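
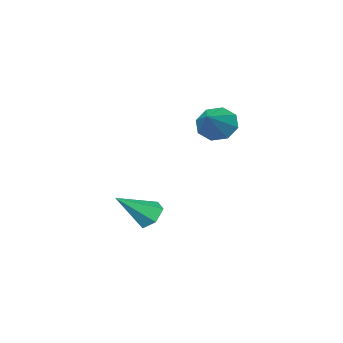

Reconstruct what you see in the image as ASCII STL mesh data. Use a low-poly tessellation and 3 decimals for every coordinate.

solid 
facet normal -0.747 0.248 -0.617
outer loop
vertex 3.071 1.078 -3.416
vertex 2.492 0.951 -2.766
vertex 2.853 1.745 -2.884
endloop
endfacet
facet normal 0.828 0.489 -0.274
outer loop
vertex 3.071 1.078 -3.416
vertex 2.853 1.745 -2.884
vertex 4.128 0.409 -1.414
endloop
endfacet
facet normal -0.747 0.248 -0.617
outer loop
vertex 2.853 1.745 -2.884
vertex 2.492 0.951 -2.766
vertex 2.273 1.617 -2.234
endloop
endfacet
facet normal 0.333 0.823 0.459
outer loop
vertex 2.853 1.745 -2.884
vertex 2.273 1.617 -2.234
vertex 4.128 0.409 -1.414
endloop
endfacet
facet normal -0.747 0.247 -0.617
outer loop
vertex 2.273 1.617 -2.234
vertex 2.492 0.951 -2.766
vertex 1.913 0.823 -2.116
endloop
endfacet
facet normal -0.249 0.252 0.935
outer loop
vertex 2.273 1.617 -2.234
vertex 1.913 0.823 -2.116
vertex 4.128 0.409 -1.414
endloop
endfacet
facet normal -0.747 0.247 -0.617
outer loop
vertex 1.913 0.823 -2.116
vertex 2.492 0.951 -2.766
vertex 2.132 0.157 -2.648
endloop
endfacet
facet normal -0.337 -0.653 0.678
outer loop
vertex 1.913 0.823 -2.116
vertex 2.132 0.157 -2.648
vertex 4.128 0.409 -1.414
endloop
endfacet
facet normal -0.747 0.247 -0.618
outer loop
vertex 2.132 0.157 -2.648
vertex 2.492 0.951 -2.766
vertex 2.711 0.284 -3.297
endloop
endfacet
facet normal 0.157 -0.986 -0.053
outer loop
vertex 2.132 0.157 -2.648
vertex 2.711 0.284 -3.297
vertex 4.128 0.409 -1.414
endloop
endfacet
facet normal -0.747 0.246 -0.617
outer loop
vertex 2.711 0.284 -3.297
vertex 2.492 0.951 -2.766
vertex 3.071 1.078 -3.416
endloop
endfacet
facet normal 0.740 -0.415 -0.529
outer loop
vertex 2.711 0.284 -3.297
vertex 3.071 1.078 -3.416
vertex 4.128 0.409 -1.414
endloop
endfacet
facet normal -0.742 -0.442 -0.505
outer loop
vertex -2.299 -1.024 0.884
vertex -3.029 -0.456 1.46
vertex -2.49 -0.295 0.527
endloop
endfacet
facet normal 0.895 0.016 -0.446
outer loop
vertex -2.299 -1.024 0.884
vertex -2.49 -0.295 0.527
vertex -1.531 0.436 2.48
endloop
endfacet
facet normal -0.742 -0.442 -0.505
outer loop
vertex -2.49 -0.295 0.527
vertex -3.029 -0.456 1.46
vertex -2.997 0.34 0.716
endloop
endfacet
facet normal 0.585 0.622 -0.520
outer loop
vertex -2.49 -0.295 0.527
vertex -2.997 0.34 0.716
vertex -1.531 0.436 2.48
endloop
endfacet
facet normal -0.742 -0.442 -0.505
outer loop
vertex -2.997 0.34 0.716
vertex -3.029 -0.456 1.46
vertex -3.523 0.508 1.342
endloop
endfacet
facet normal 0.125 0.980 -0.158
outer loop
vertex -2.997 0.34 0.716
vertex -3.523 0.508 1.342
vertex -1.531 0.436 2.48
endloop
endfacet
facet normal -0.741 -0.442 -0.505
outer loop
vertex -3.523 0.508 1.342
vertex -3.029 -0.456 1.46
vertex -3.76 0.112 2.036
endloop
endfacet
facet normal -0.213 0.878 0.428
outer loop
vertex -3.523 0.508 1.342
vertex -3.76 0.112 2.036
vertex -1.531 0.436 2.48
endloop
endfacet
facet normal -0.741 -0.443 -0.504
outer loop
vertex -3.76 0.112 2.036
vertex -3.029 -0.456 1.46
vertex -3.568 -0.617 2.394
endloop
endfacet
facet normal -0.233 0.378 0.896
outer loop
vertex -3.76 0.112 2.036
vertex -3.568 -0.617 2.394
vertex -1.531 0.436 2.48
endloop
endfacet
facet normal -0.742 -0.442 -0.504
outer loop
vertex -3.568 -0.617 2.394
vertex -3.029 -0.456 1.46
vertex -3.061 -1.252 2.204
endloop
endfacet
facet normal 0.077 -0.229 0.970
outer loop
vertex -3.568 -0.617 2.394
vertex -3.061 -1.252 2.204
vertex -1.531 0.436 2.48
endloop
endfacet
facet normal -0.742 -0.442 -0.505
outer loop
vertex -3.061 -1.252 2.204
vertex -3.029 -0.456 1.46
vertex -2.535 -1.421 1.579
endloop
endfacet
facet normal 0.536 -0.585 0.609
outer loop
vertex -3.061 -1.252 2.204
vertex -2.535 -1.421 1.579
vertex -1.531 0.436 2.48
endloop
endfacet
facet normal -0.742 -0.442 -0.504
outer loop
vertex -2.535 -1.421 1.579
vertex -3.029 -0.456 1.46
vertex -2.299 -1.024 0.884
endloop
endfacet
facet normal 0.875 -0.483 0.021
outer loop
vertex -2.535 -1.421 1.579
vertex -2.299 -1.024 0.884
vertex -1.531 0.436 2.48
endloop
endfacet

endsolid


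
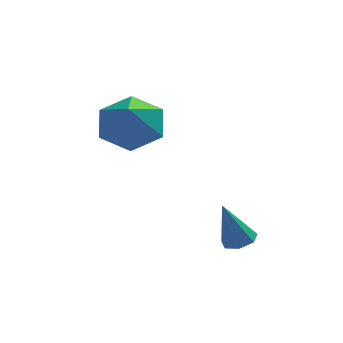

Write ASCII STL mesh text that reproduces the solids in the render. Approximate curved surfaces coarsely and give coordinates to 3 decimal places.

solid 
facet normal 0.080 0.701 -0.709
outer loop
vertex -1.688 -0.591 -1.074
vertex -2.585 -0.129 -0.718
vertex -1.637 0.166 -0.32
endloop
endfacet
facet normal 0.826 -0.424 0.370
outer loop
vertex -1.688 -0.591 -1.074
vertex -1.637 0.166 -0.32
vertex -2.715 -1.271 0.438
endloop
endfacet
facet normal 0.080 0.701 -0.709
outer loop
vertex -1.637 0.166 -0.32
vertex -2.585 -0.129 -0.718
vertex -2.533 0.628 0.036
endloop
endfacet
facet normal 0.430 0.147 0.891
outer loop
vertex -1.637 0.166 -0.32
vertex -2.533 0.628 0.036
vertex -2.715 -1.271 0.438
endloop
endfacet
facet normal 0.080 0.701 -0.709
outer loop
vertex -2.533 0.628 0.036
vertex -2.585 -0.129 -0.718
vertex -3.482 0.333 -0.362
endloop
endfacet
facet normal -0.436 0.226 0.871
outer loop
vertex -2.533 0.628 0.036
vertex -3.482 0.333 -0.362
vertex -2.715 -1.271 0.438
endloop
endfacet
facet normal 0.080 0.701 -0.709
outer loop
vertex -3.482 0.333 -0.362
vertex -2.585 -0.129 -0.718
vertex -3.533 -0.424 -1.116
endloop
endfacet
facet normal -0.905 -0.268 0.330
outer loop
vertex -3.482 0.333 -0.362
vertex -3.533 -0.424 -1.116
vertex -2.715 -1.271 0.438
endloop
endfacet
facet normal 0.080 0.701 -0.709
outer loop
vertex -3.533 -0.424 -1.116
vertex -2.585 -0.129 -0.718
vertex -2.636 -0.886 -1.472
endloop
endfacet
facet normal -0.508 -0.840 -0.190
outer loop
vertex -3.533 -0.424 -1.116
vertex -2.636 -0.886 -1.472
vertex -2.715 -1.271 0.438
endloop
endfacet
facet normal 0.080 0.701 -0.709
outer loop
vertex -2.636 -0.886 -1.472
vertex -2.585 -0.129 -0.718
vertex -1.688 -0.591 -1.074
endloop
endfacet
facet normal 0.357 -0.918 -0.170
outer loop
vertex -2.636 -0.886 -1.472
vertex -1.688 -0.591 -1.074
vertex -2.715 -1.271 0.438
endloop
endfacet
facet normal 0.331 0.019 -0.943
outer loop
vertex 0.606 -3.991 -3.57
vertex 0.248 -3.605 -3.688
vertex 0.755 -3.551 -3.509
endloop
endfacet
facet normal 0.744 -0.332 0.580
outer loop
vertex 0.606 -3.991 -3.57
vertex 0.755 -3.551 -3.509
vertex -0.248 -3.635 -2.272
endloop
endfacet
facet normal 0.331 0.021 -0.943
outer loop
vertex 0.755 -3.551 -3.509
vertex 0.248 -3.605 -3.688
vertex 0.521 -3.151 -3.582
endloop
endfacet
facet normal 0.660 0.490 0.569
outer loop
vertex 0.755 -3.551 -3.509
vertex 0.521 -3.151 -3.582
vertex -0.248 -3.635 -2.272
endloop
endfacet
facet normal 0.331 0.021 -0.943
outer loop
vertex 0.521 -3.151 -3.582
vertex 0.248 -3.605 -3.688
vertex 0.082 -3.093 -3.735
endloop
endfacet
facet normal 0.003 0.938 0.348
outer loop
vertex 0.521 -3.151 -3.582
vertex 0.082 -3.093 -3.735
vertex -0.248 -3.635 -2.272
endloop
endfacet
facet normal 0.330 0.020 -0.944
outer loop
vertex 0.082 -3.093 -3.735
vertex 0.248 -3.605 -3.688
vertex -0.232 -3.42 -3.852
endloop
endfacet
facet normal -0.734 0.674 0.084
outer loop
vertex 0.082 -3.093 -3.735
vertex -0.232 -3.42 -3.852
vertex -0.248 -3.635 -2.272
endloop
endfacet
facet normal 0.330 0.019 -0.944
outer loop
vertex -0.232 -3.42 -3.852
vertex 0.248 -3.605 -3.688
vertex -0.185 -3.886 -3.845
endloop
endfacet
facet normal -0.995 -0.101 -0.024
outer loop
vertex -0.232 -3.42 -3.852
vertex -0.185 -3.886 -3.845
vertex -0.248 -3.635 -2.272
endloop
endfacet
facet normal 0.330 0.019 -0.944
outer loop
vertex -0.185 -3.886 -3.845
vertex 0.248 -3.605 -3.688
vertex 0.188 -4.141 -3.72
endloop
endfacet
facet normal -0.585 -0.804 0.105
outer loop
vertex -0.185 -3.886 -3.845
vertex 0.188 -4.141 -3.72
vertex -0.248 -3.635 -2.272
endloop
endfacet
facet normal 0.332 0.019 -0.943
outer loop
vertex 0.188 -4.141 -3.72
vertex 0.248 -3.605 -3.688
vertex 0.606 -3.991 -3.57
endloop
endfacet
facet normal 0.191 -0.907 0.375
outer loop
vertex 0.188 -4.141 -3.72
vertex 0.606 -3.991 -3.57
vertex -0.248 -3.635 -2.272
endloop
endfacet

endsolid


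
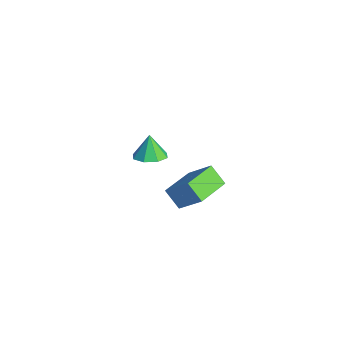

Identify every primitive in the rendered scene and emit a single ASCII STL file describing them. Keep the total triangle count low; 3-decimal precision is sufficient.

solid 
facet normal 0.325 -0.118 -0.938
outer loop
vertex 3.351 -1.482 3.367
vertex 2.8 -2.093 3.253
vertex 2.794 -1.27 3.147
endloop
endfacet
facet normal 0.128 0.856 0.500
outer loop
vertex 3.351 -1.482 3.367
vertex 2.794 -1.27 3.147
vertex 2.4 -1.947 4.407
endloop
endfacet
facet normal 0.326 -0.118 -0.938
outer loop
vertex 2.794 -1.27 3.147
vertex 2.8 -2.093 3.253
vertex 2.241 -1.539 2.989
endloop
endfacet
facet normal -0.485 0.825 0.292
outer loop
vertex 2.794 -1.27 3.147
vertex 2.241 -1.539 2.989
vertex 2.4 -1.947 4.407
endloop
endfacet
facet normal 0.326 -0.119 -0.938
outer loop
vertex 2.241 -1.539 2.989
vertex 2.8 -2.093 3.253
vertex 2.016 -2.133 2.986
endloop
endfacet
facet normal -0.916 0.346 0.202
outer loop
vertex 2.241 -1.539 2.989
vertex 2.016 -2.133 2.986
vertex 2.4 -1.947 4.407
endloop
endfacet
facet normal 0.326 -0.118 -0.938
outer loop
vertex 2.016 -2.133 2.986
vertex 2.8 -2.093 3.253
vertex 2.25 -2.703 3.139
endloop
endfacet
facet normal -0.911 -0.298 0.285
outer loop
vertex 2.016 -2.133 2.986
vertex 2.25 -2.703 3.139
vertex 2.4 -1.947 4.407
endloop
endfacet
facet normal 0.326 -0.118 -0.938
outer loop
vertex 2.25 -2.703 3.139
vertex 2.8 -2.093 3.253
vertex 2.806 -2.916 3.359
endloop
endfacet
facet normal -0.474 -0.730 0.492
outer loop
vertex 2.25 -2.703 3.139
vertex 2.806 -2.916 3.359
vertex 2.4 -1.947 4.407
endloop
endfacet
facet normal 0.325 -0.118 -0.938
outer loop
vertex 2.806 -2.916 3.359
vertex 2.8 -2.093 3.253
vertex 3.36 -2.646 3.517
endloop
endfacet
facet normal 0.141 -0.699 0.701
outer loop
vertex 2.806 -2.916 3.359
vertex 3.36 -2.646 3.517
vertex 2.4 -1.947 4.407
endloop
endfacet
facet normal 0.326 -0.117 -0.938
outer loop
vertex 3.36 -2.646 3.517
vertex 2.8 -2.093 3.253
vertex 3.585 -2.053 3.521
endloop
endfacet
facet normal 0.571 -0.222 0.790
outer loop
vertex 3.36 -2.646 3.517
vertex 3.585 -2.053 3.521
vertex 2.4 -1.947 4.407
endloop
endfacet
facet normal 0.326 -0.119 -0.938
outer loop
vertex 3.585 -2.053 3.521
vertex 2.8 -2.093 3.253
vertex 3.351 -1.482 3.367
endloop
endfacet
facet normal 0.567 0.423 0.707
outer loop
vertex 3.585 -2.053 3.521
vertex 3.351 -1.482 3.367
vertex 2.4 -1.947 4.407
endloop
endfacet
facet normal -0.597 -0.382 -0.705
outer loop
vertex 0.199 -0.233 -2.449
vertex -0.741 1.438 -2.558
vertex 0.98 0.151 -3.319
endloop
endfacet
facet normal 0.490 -0.870 0.056
outer loop
vertex 2.061 0.842 -2.042
vertex 0.199 -0.233 -2.449
vertex 0.98 0.151 -3.319
endloop
endfacet
facet normal -0.597 -0.382 -0.705
outer loop
vertex 0.98 0.151 -3.319
vertex -0.741 1.438 -2.558
vertex 0.04 1.821 -3.427
endloop
endfacet
facet normal 0.635 0.312 -0.707
outer loop
vertex 0.04 1.821 -3.427
vertex 2.061 0.842 -2.042
vertex 0.98 0.151 -3.319
endloop
endfacet
facet normal -0.636 -0.311 0.706
outer loop
vertex 0.199 -0.233 -2.449
vertex 0.34 2.129 -1.281
vertex -0.741 1.438 -2.558
endloop
endfacet
facet normal 0.490 -0.870 0.057
outer loop
vertex 1.28 0.459 -1.173
vertex 0.199 -0.233 -2.449
vertex 2.061 0.842 -2.042
endloop
endfacet
facet normal -0.635 -0.312 0.707
outer loop
vertex 1.28 0.459 -1.173
vertex 0.34 2.129 -1.281
vertex 0.199 -0.233 -2.449
endloop
endfacet
facet normal -0.490 0.870 -0.056
outer loop
vertex -0.741 1.438 -2.558
vertex 0.34 2.129 -1.281
vertex 0.04 1.821 -3.427
endloop
endfacet
facet normal 0.635 0.311 -0.707
outer loop
vertex 1.121 2.513 -2.151
vertex 2.061 0.842 -2.042
vertex 0.04 1.821 -3.427
endloop
endfacet
facet normal -0.490 0.870 -0.056
outer loop
vertex 0.04 1.821 -3.427
vertex 0.34 2.129 -1.281
vertex 1.121 2.513 -2.151
endloop
endfacet
facet normal 0.597 0.382 0.705
outer loop
vertex 1.121 2.513 -2.151
vertex 1.28 0.459 -1.173
vertex 2.061 0.842 -2.042
endloop
endfacet
facet normal 0.598 0.382 0.705
outer loop
vertex 0.34 2.129 -1.281
vertex 1.28 0.459 -1.173
vertex 1.121 2.513 -2.151
endloop
endfacet

endsolid


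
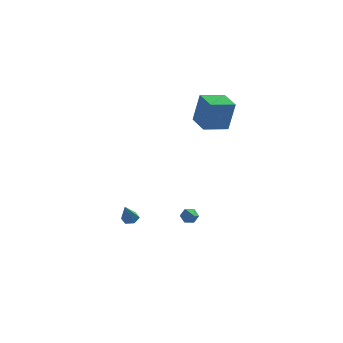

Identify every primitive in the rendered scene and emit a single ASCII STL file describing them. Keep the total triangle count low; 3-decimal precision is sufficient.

solid 
facet normal -0.290 0.884 -0.368
outer loop
vertex 2.84 -1.314 -2.232
vertex 2.588 -1.561 -2.627
vertex 2.332 -1.457 -2.175
endloop
endfacet
facet normal 0.086 0.088 0.992
outer loop
vertex 2.84 -1.314 -2.232
vertex 2.332 -1.457 -2.175
vertex 2.992 -2.799 -2.113
endloop
endfacet
facet normal -0.290 0.884 -0.368
outer loop
vertex 2.332 -1.457 -2.175
vertex 2.588 -1.561 -2.627
vertex 2.08 -1.704 -2.57
endloop
endfacet
facet normal -0.699 -0.314 0.642
outer loop
vertex 2.332 -1.457 -2.175
vertex 2.08 -1.704 -2.57
vertex 2.992 -2.799 -2.113
endloop
endfacet
facet normal -0.290 0.884 -0.366
outer loop
vertex 2.08 -1.704 -2.57
vertex 2.588 -1.561 -2.627
vertex 2.335 -1.808 -3.023
endloop
endfacet
facet normal -0.696 -0.678 -0.236
outer loop
vertex 2.08 -1.704 -2.57
vertex 2.335 -1.808 -3.023
vertex 2.992 -2.799 -2.113
endloop
endfacet
facet normal -0.288 0.884 -0.367
outer loop
vertex 2.335 -1.808 -3.023
vertex 2.588 -1.561 -2.627
vertex 2.843 -1.666 -3.08
endloop
endfacet
facet normal 0.093 -0.639 -0.763
outer loop
vertex 2.335 -1.808 -3.023
vertex 2.843 -1.666 -3.08
vertex 2.992 -2.799 -2.113
endloop
endfacet
facet normal -0.290 0.884 -0.368
outer loop
vertex 2.843 -1.666 -3.08
vertex 2.588 -1.561 -2.627
vertex 3.095 -1.419 -2.685
endloop
endfacet
facet normal 0.879 -0.237 -0.413
outer loop
vertex 2.843 -1.666 -3.08
vertex 3.095 -1.419 -2.685
vertex 2.992 -2.799 -2.113
endloop
endfacet
facet normal -0.290 0.884 -0.368
outer loop
vertex 3.095 -1.419 -2.685
vertex 2.588 -1.561 -2.627
vertex 2.84 -1.314 -2.232
endloop
endfacet
facet normal 0.877 0.127 0.464
outer loop
vertex 3.095 -1.419 -2.685
vertex 2.84 -1.314 -2.232
vertex 2.992 -2.799 -2.113
endloop
endfacet
facet normal 0.150 0.528 -0.836
outer loop
vertex -0.429 1.187 -4.109
vertex -0.953 1.22 -4.182
vertex -0.7 1.592 -3.902
endloop
endfacet
facet normal 0.761 0.192 0.620
outer loop
vertex -0.429 1.187 -4.109
vertex -0.7 1.592 -3.902
vertex -1.167 0.46 -2.978
endloop
endfacet
facet normal 0.150 0.528 -0.836
outer loop
vertex -0.7 1.592 -3.902
vertex -0.953 1.22 -4.182
vertex -1.224 1.625 -3.975
endloop
endfacet
facet normal -0.065 0.647 0.760
outer loop
vertex -0.7 1.592 -3.902
vertex -1.224 1.625 -3.975
vertex -1.167 0.46 -2.978
endloop
endfacet
facet normal 0.149 0.527 -0.837
outer loop
vertex -1.224 1.625 -3.975
vertex -0.953 1.22 -4.182
vertex -1.477 1.252 -4.255
endloop
endfacet
facet normal -0.871 0.295 0.394
outer loop
vertex -1.224 1.625 -3.975
vertex -1.477 1.252 -4.255
vertex -1.167 0.46 -2.978
endloop
endfacet
facet normal 0.149 0.527 -0.836
outer loop
vertex -1.477 1.252 -4.255
vertex -0.953 1.22 -4.182
vertex -1.205 0.847 -4.462
endloop
endfacet
facet normal -0.851 -0.514 -0.112
outer loop
vertex -1.477 1.252 -4.255
vertex -1.205 0.847 -4.462
vertex -1.167 0.46 -2.978
endloop
endfacet
facet normal 0.150 0.527 -0.837
outer loop
vertex -1.205 0.847 -4.462
vertex -0.953 1.22 -4.182
vertex -0.681 0.814 -4.389
endloop
endfacet
facet normal -0.026 -0.967 -0.252
outer loop
vertex -1.205 0.847 -4.462
vertex -0.681 0.814 -4.389
vertex -1.167 0.46 -2.978
endloop
endfacet
facet normal 0.150 0.527 -0.837
outer loop
vertex -0.681 0.814 -4.389
vertex -0.953 1.22 -4.182
vertex -0.429 1.187 -4.109
endloop
endfacet
facet normal 0.781 -0.614 0.115
outer loop
vertex -0.681 0.814 -4.389
vertex -0.429 1.187 -4.109
vertex -1.167 0.46 -2.978
endloop
endfacet
facet normal -0.864 -0.485 0.136
outer loop
vertex 3.482 1.759 4.519
vertex 2.786 3.073 4.783
vertex 3.076 1.935 2.569
endloop
endfacet
facet normal 0.461 -0.870 -0.175
outer loop
vertex 4.414 2.687 2.357
vertex 3.482 1.759 4.519
vertex 3.076 1.935 2.569
endloop
endfacet
facet normal -0.863 -0.486 0.137
outer loop
vertex 3.076 1.935 2.569
vertex 2.786 3.073 4.783
vertex 2.379 3.248 2.832
endloop
endfacet
facet normal -0.204 0.087 -0.975
outer loop
vertex 2.379 3.248 2.832
vertex 4.414 2.687 2.357
vertex 3.076 1.935 2.569
endloop
endfacet
facet normal 0.204 -0.088 0.975
outer loop
vertex 3.482 1.759 4.519
vertex 4.124 3.825 4.571
vertex 2.786 3.073 4.783
endloop
endfacet
facet normal 0.462 -0.870 -0.174
outer loop
vertex 4.821 2.512 4.308
vertex 3.482 1.759 4.519
vertex 4.414 2.687 2.357
endloop
endfacet
facet normal 0.203 -0.088 0.975
outer loop
vertex 4.821 2.512 4.308
vertex 4.124 3.825 4.571
vertex 3.482 1.759 4.519
endloop
endfacet
facet normal -0.461 0.870 0.174
outer loop
vertex 2.786 3.073 4.783
vertex 4.124 3.825 4.571
vertex 2.379 3.248 2.832
endloop
endfacet
facet normal -0.203 0.088 -0.975
outer loop
vertex 3.718 4.001 2.621
vertex 4.414 2.687 2.357
vertex 2.379 3.248 2.832
endloop
endfacet
facet normal -0.462 0.870 0.175
outer loop
vertex 2.379 3.248 2.832
vertex 4.124 3.825 4.571
vertex 3.718 4.001 2.621
endloop
endfacet
facet normal 0.864 0.485 -0.137
outer loop
vertex 3.718 4.001 2.621
vertex 4.821 2.512 4.308
vertex 4.414 2.687 2.357
endloop
endfacet
facet normal 0.864 0.486 -0.136
outer loop
vertex 4.124 3.825 4.571
vertex 4.821 2.512 4.308
vertex 3.718 4.001 2.621
endloop
endfacet

endsolid


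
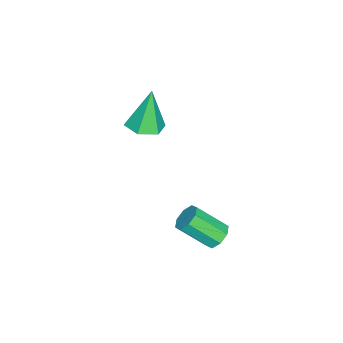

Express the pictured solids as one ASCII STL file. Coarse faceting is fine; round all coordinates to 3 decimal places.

solid 
facet normal 0.225 -0.084 -0.971
outer loop
vertex -2.348 -2.608 0.345
vertex -2.818 -3.42 0.306
vertex -3.264 -2.611 0.133
endloop
endfacet
facet normal -0.065 0.962 0.266
outer loop
vertex -2.348 -2.608 0.345
vertex -3.264 -2.611 0.133
vertex -3.302 -3.24 2.394
endloop
endfacet
facet normal 0.224 -0.084 -0.971
outer loop
vertex -3.264 -2.611 0.133
vertex -2.818 -3.42 0.306
vertex -3.734 -3.424 0.095
endloop
endfacet
facet normal -0.862 0.492 0.123
outer loop
vertex -3.264 -2.611 0.133
vertex -3.734 -3.424 0.095
vertex -3.302 -3.24 2.394
endloop
endfacet
facet normal 0.224 -0.084 -0.971
outer loop
vertex -3.734 -3.424 0.095
vertex -2.818 -3.42 0.306
vertex -3.289 -4.233 0.268
endloop
endfacet
facet normal -0.876 -0.439 0.200
outer loop
vertex -3.734 -3.424 0.095
vertex -3.289 -4.233 0.268
vertex -3.302 -3.24 2.394
endloop
endfacet
facet normal 0.225 -0.085 -0.971
outer loop
vertex -3.289 -4.233 0.268
vertex -2.818 -3.42 0.306
vertex -2.373 -4.23 0.48
endloop
endfacet
facet normal -0.094 -0.902 0.421
outer loop
vertex -3.289 -4.233 0.268
vertex -2.373 -4.23 0.48
vertex -3.302 -3.24 2.394
endloop
endfacet
facet normal 0.225 -0.085 -0.971
outer loop
vertex -2.373 -4.23 0.48
vertex -2.818 -3.42 0.306
vertex -1.902 -3.417 0.518
endloop
endfacet
facet normal 0.702 -0.433 0.565
outer loop
vertex -2.373 -4.23 0.48
vertex -1.902 -3.417 0.518
vertex -3.302 -3.24 2.394
endloop
endfacet
facet normal 0.225 -0.084 -0.971
outer loop
vertex -1.902 -3.417 0.518
vertex -2.818 -3.42 0.306
vertex -2.348 -2.608 0.345
endloop
endfacet
facet normal 0.716 0.499 0.487
outer loop
vertex -1.902 -3.417 0.518
vertex -2.348 -2.608 0.345
vertex -3.302 -3.24 2.394
endloop
endfacet
facet normal -0.157 0.736 -0.658
outer loop
vertex 3.125 1.657 -0.889
vertex 2.473 1.688 -0.699
vertex 3.047 1.991 -0.497
endloop
endfacet
facet normal 0.976 0.216 0.010
outer loop
vertex 3.125 1.657 -0.889
vertex 3.047 1.991 -0.497
vertex 3.4 0.36 0.269
endloop
endfacet
facet normal 0.976 0.216 0.010
outer loop
vertex 3.4 0.36 0.269
vertex 3.047 1.991 -0.497
vertex 3.322 0.694 0.661
endloop
endfacet
facet normal 0.155 -0.736 0.658
outer loop
vertex 3.4 0.36 0.269
vertex 3.322 0.694 0.661
vertex 2.747 0.392 0.459
endloop
endfacet
facet normal -0.158 0.737 -0.658
outer loop
vertex 3.047 1.991 -0.497
vertex 2.473 1.688 -0.699
vertex 2.633 2.147 -0.223
endloop
endfacet
facet normal 0.585 0.606 0.539
outer loop
vertex 3.047 1.991 -0.497
vertex 2.633 2.147 -0.223
vertex 3.322 0.694 0.661
endloop
endfacet
facet normal 0.585 0.606 0.539
outer loop
vertex 3.322 0.694 0.661
vertex 2.633 2.147 -0.223
vertex 2.908 0.85 0.935
endloop
endfacet
facet normal 0.157 -0.738 0.657
outer loop
vertex 3.322 0.694 0.661
vertex 2.908 0.85 0.935
vertex 2.747 0.392 0.459
endloop
endfacet
facet normal -0.156 0.737 -0.658
outer loop
vertex 2.633 2.147 -0.223
vertex 2.473 1.688 -0.699
vertex 2.125 2.035 -0.228
endloop
endfacet
facet normal -0.149 0.641 0.753
outer loop
vertex 2.633 2.147 -0.223
vertex 2.125 2.035 -0.228
vertex 2.908 0.85 0.935
endloop
endfacet
facet normal -0.149 0.641 0.753
outer loop
vertex 2.908 0.85 0.935
vertex 2.125 2.035 -0.228
vertex 2.4 0.738 0.93
endloop
endfacet
facet normal 0.156 -0.738 0.657
outer loop
vertex 2.908 0.85 0.935
vertex 2.4 0.738 0.93
vertex 2.747 0.392 0.459
endloop
endfacet
facet normal -0.155 0.737 -0.658
outer loop
vertex 2.125 2.035 -0.228
vertex 2.473 1.688 -0.699
vertex 1.82 1.72 -0.509
endloop
endfacet
facet normal -0.795 0.301 0.526
outer loop
vertex 2.125 2.035 -0.228
vertex 1.82 1.72 -0.509
vertex 2.4 0.738 0.93
endloop
endfacet
facet normal -0.795 0.301 0.526
outer loop
vertex 2.4 0.738 0.93
vertex 1.82 1.72 -0.509
vertex 2.095 0.423 0.649
endloop
endfacet
facet normal 0.156 -0.738 0.657
outer loop
vertex 2.4 0.738 0.93
vertex 2.095 0.423 0.649
vertex 2.747 0.392 0.459
endloop
endfacet
facet normal -0.155 0.736 -0.658
outer loop
vertex 1.82 1.72 -0.509
vertex 2.473 1.688 -0.699
vertex 1.898 1.386 -0.901
endloop
endfacet
facet normal -0.976 -0.216 -0.010
outer loop
vertex 1.82 1.72 -0.509
vertex 1.898 1.386 -0.901
vertex 2.095 0.423 0.649
endloop
endfacet
facet normal -0.976 -0.216 -0.010
outer loop
vertex 2.095 0.423 0.649
vertex 1.898 1.386 -0.901
vertex 2.173 0.089 0.257
endloop
endfacet
facet normal 0.157 -0.736 0.658
outer loop
vertex 2.095 0.423 0.649
vertex 2.173 0.089 0.257
vertex 2.747 0.392 0.459
endloop
endfacet
facet normal -0.157 0.738 -0.657
outer loop
vertex 1.898 1.386 -0.901
vertex 2.473 1.688 -0.699
vertex 2.312 1.23 -1.175
endloop
endfacet
facet normal -0.585 -0.606 -0.539
outer loop
vertex 1.898 1.386 -0.901
vertex 2.312 1.23 -1.175
vertex 2.173 0.089 0.257
endloop
endfacet
facet normal -0.585 -0.606 -0.539
outer loop
vertex 2.173 0.089 0.257
vertex 2.312 1.23 -1.175
vertex 2.587 -0.067 -0.017
endloop
endfacet
facet normal 0.158 -0.737 0.658
outer loop
vertex 2.173 0.089 0.257
vertex 2.587 -0.067 -0.017
vertex 2.747 0.392 0.459
endloop
endfacet
facet normal -0.156 0.738 -0.657
outer loop
vertex 2.312 1.23 -1.175
vertex 2.473 1.688 -0.699
vertex 2.82 1.342 -1.17
endloop
endfacet
facet normal 0.149 -0.641 -0.753
outer loop
vertex 2.312 1.23 -1.175
vertex 2.82 1.342 -1.17
vertex 2.587 -0.067 -0.017
endloop
endfacet
facet normal 0.149 -0.641 -0.753
outer loop
vertex 2.587 -0.067 -0.017
vertex 2.82 1.342 -1.17
vertex 3.095 0.045 -0.012
endloop
endfacet
facet normal 0.156 -0.737 0.658
outer loop
vertex 2.587 -0.067 -0.017
vertex 3.095 0.045 -0.012
vertex 2.747 0.392 0.459
endloop
endfacet
facet normal -0.156 0.738 -0.657
outer loop
vertex 2.82 1.342 -1.17
vertex 2.473 1.688 -0.699
vertex 3.125 1.657 -0.889
endloop
endfacet
facet normal 0.795 -0.301 -0.526
outer loop
vertex 2.82 1.342 -1.17
vertex 3.125 1.657 -0.889
vertex 3.095 0.045 -0.012
endloop
endfacet
facet normal 0.795 -0.301 -0.526
outer loop
vertex 3.095 0.045 -0.012
vertex 3.125 1.657 -0.889
vertex 3.4 0.36 0.269
endloop
endfacet
facet normal 0.155 -0.737 0.658
outer loop
vertex 3.095 0.045 -0.012
vertex 3.4 0.36 0.269
vertex 2.747 0.392 0.459
endloop
endfacet

endsolid


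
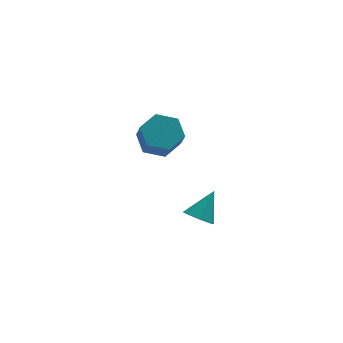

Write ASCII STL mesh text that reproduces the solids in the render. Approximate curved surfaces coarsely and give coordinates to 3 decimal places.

solid 
facet normal -0.544 -0.438 -0.715
outer loop
vertex 0.711 -3.919 -3.499
vertex 0.352 -4.343 -2.966
vertex 0.156 -3.651 -3.241
endloop
endfacet
facet normal 0.323 0.912 -0.252
outer loop
vertex 0.711 -3.919 -3.499
vertex 0.156 -3.651 -3.241
vertex 1.228 -3.637 -1.814
endloop
endfacet
facet normal -0.544 -0.438 -0.716
outer loop
vertex 0.156 -3.651 -3.241
vertex 0.352 -4.343 -2.966
vertex -0.252 -3.904 -2.776
endloop
endfacet
facet normal -0.314 0.922 0.227
outer loop
vertex 0.156 -3.651 -3.241
vertex -0.252 -3.904 -2.776
vertex 1.228 -3.637 -1.814
endloop
endfacet
facet normal -0.544 -0.439 -0.715
outer loop
vertex -0.252 -3.904 -2.776
vertex 0.352 -4.343 -2.966
vertex -0.205 -4.488 -2.453
endloop
endfacet
facet normal -0.552 0.369 0.747
outer loop
vertex -0.252 -3.904 -2.776
vertex -0.205 -4.488 -2.453
vertex 1.228 -3.637 -1.814
endloop
endfacet
facet normal -0.544 -0.439 -0.715
outer loop
vertex -0.205 -4.488 -2.453
vertex 0.352 -4.343 -2.966
vertex 0.262 -4.962 -2.517
endloop
endfacet
facet normal -0.212 -0.333 0.919
outer loop
vertex -0.205 -4.488 -2.453
vertex 0.262 -4.962 -2.517
vertex 1.228 -3.637 -1.814
endloop
endfacet
facet normal -0.544 -0.439 -0.715
outer loop
vertex 0.262 -4.962 -2.517
vertex 0.352 -4.343 -2.966
vertex 0.796 -4.971 -2.918
endloop
endfacet
facet normal 0.448 -0.652 0.612
outer loop
vertex 0.262 -4.962 -2.517
vertex 0.796 -4.971 -2.918
vertex 1.228 -3.637 -1.814
endloop
endfacet
facet normal -0.544 -0.439 -0.715
outer loop
vertex 0.796 -4.971 -2.918
vertex 0.352 -4.343 -2.966
vertex 0.996 -4.507 -3.355
endloop
endfacet
facet normal 0.935 -0.350 0.057
outer loop
vertex 0.796 -4.971 -2.918
vertex 0.996 -4.507 -3.355
vertex 1.228 -3.637 -1.814
endloop
endfacet
facet normal -0.544 -0.439 -0.715
outer loop
vertex 0.996 -4.507 -3.355
vertex 0.352 -4.343 -2.966
vertex 0.711 -3.919 -3.499
endloop
endfacet
facet normal 0.879 0.346 -0.328
outer loop
vertex 0.996 -4.507 -3.355
vertex 0.711 -3.919 -3.499
vertex 1.228 -3.637 -1.814
endloop
endfacet
facet normal 0.008 0.611 -0.792
outer loop
vertex 0.76 2.283 -1.728
vertex -0.094 1.776 -2.128
vertex -0.226 2.618 -1.48
endloop
endfacet
facet normal 0.389 0.727 0.565
outer loop
vertex 0.76 2.283 -1.728
vertex -0.226 2.618 -1.48
vertex 0.747 1.33 -0.493
endloop
endfacet
facet normal 0.389 0.727 0.565
outer loop
vertex 0.747 1.33 -0.493
vertex -0.226 2.618 -1.48
vertex -0.239 1.665 -0.245
endloop
endfacet
facet normal -0.008 -0.611 0.792
outer loop
vertex 0.747 1.33 -0.493
vertex -0.239 1.665 -0.245
vertex -0.106 0.824 -0.892
endloop
endfacet
facet normal 0.008 0.611 -0.792
outer loop
vertex -0.226 2.618 -1.48
vertex -0.094 1.776 -2.128
vertex -1.079 2.111 -1.88
endloop
endfacet
facet normal -0.604 0.634 0.483
outer loop
vertex -0.226 2.618 -1.48
vertex -1.079 2.111 -1.88
vertex -0.239 1.665 -0.245
endloop
endfacet
facet normal -0.604 0.634 0.483
outer loop
vertex -0.239 1.665 -0.245
vertex -1.079 2.111 -1.88
vertex -1.092 1.158 -0.645
endloop
endfacet
facet normal -0.008 -0.611 0.792
outer loop
vertex -0.239 1.665 -0.245
vertex -1.092 1.158 -0.645
vertex -0.106 0.824 -0.892
endloop
endfacet
facet normal 0.008 0.611 -0.792
outer loop
vertex -1.079 2.111 -1.88
vertex -0.094 1.776 -2.128
vertex -0.947 1.27 -2.527
endloop
endfacet
facet normal -0.992 -0.093 -0.082
outer loop
vertex -1.079 2.111 -1.88
vertex -0.947 1.27 -2.527
vertex -1.092 1.158 -0.645
endloop
endfacet
facet normal -0.992 -0.093 -0.082
outer loop
vertex -1.092 1.158 -0.645
vertex -0.947 1.27 -2.527
vertex -0.96 0.317 -1.292
endloop
endfacet
facet normal -0.008 -0.611 0.792
outer loop
vertex -1.092 1.158 -0.645
vertex -0.96 0.317 -1.292
vertex -0.106 0.824 -0.892
endloop
endfacet
facet normal 0.008 0.611 -0.792
outer loop
vertex -0.947 1.27 -2.527
vertex -0.094 1.776 -2.128
vertex 0.039 0.935 -2.775
endloop
endfacet
facet normal -0.389 -0.727 -0.565
outer loop
vertex -0.947 1.27 -2.527
vertex 0.039 0.935 -2.775
vertex -0.96 0.317 -1.292
endloop
endfacet
facet normal -0.389 -0.727 -0.565
outer loop
vertex -0.96 0.317 -1.292
vertex 0.039 0.935 -2.775
vertex 0.026 -0.018 -1.54
endloop
endfacet
facet normal -0.008 -0.611 0.792
outer loop
vertex -0.96 0.317 -1.292
vertex 0.026 -0.018 -1.54
vertex -0.106 0.824 -0.892
endloop
endfacet
facet normal 0.008 0.611 -0.792
outer loop
vertex 0.039 0.935 -2.775
vertex -0.094 1.776 -2.128
vertex 0.892 1.442 -2.375
endloop
endfacet
facet normal 0.604 -0.634 -0.483
outer loop
vertex 0.039 0.935 -2.775
vertex 0.892 1.442 -2.375
vertex 0.026 -0.018 -1.54
endloop
endfacet
facet normal 0.604 -0.634 -0.483
outer loop
vertex 0.026 -0.018 -1.54
vertex 0.892 1.442 -2.375
vertex 0.879 0.489 -1.14
endloop
endfacet
facet normal -0.008 -0.611 0.792
outer loop
vertex 0.026 -0.018 -1.54
vertex 0.879 0.489 -1.14
vertex -0.106 0.824 -0.892
endloop
endfacet
facet normal 0.008 0.611 -0.792
outer loop
vertex 0.892 1.442 -2.375
vertex -0.094 1.776 -2.128
vertex 0.76 2.283 -1.728
endloop
endfacet
facet normal 0.992 0.093 0.082
outer loop
vertex 0.892 1.442 -2.375
vertex 0.76 2.283 -1.728
vertex 0.879 0.489 -1.14
endloop
endfacet
facet normal 0.992 0.093 0.082
outer loop
vertex 0.879 0.489 -1.14
vertex 0.76 2.283 -1.728
vertex 0.747 1.33 -0.493
endloop
endfacet
facet normal -0.008 -0.611 0.792
outer loop
vertex 0.879 0.489 -1.14
vertex 0.747 1.33 -0.493
vertex -0.106 0.824 -0.892
endloop
endfacet

endsolid


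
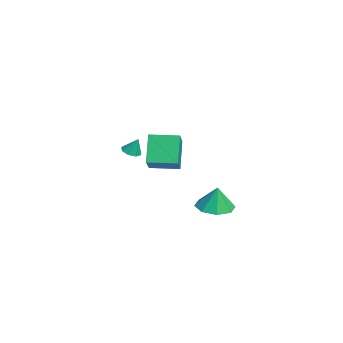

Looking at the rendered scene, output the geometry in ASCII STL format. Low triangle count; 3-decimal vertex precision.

solid 
facet normal -0.216 -0.352 -0.911
outer loop
vertex -1.074 -0.75 1.643
vertex -1.608 -0.556 1.695
vertex -1.118 -0.342 1.496
endloop
endfacet
facet normal 0.960 0.181 0.215
outer loop
vertex -1.074 -0.75 1.643
vertex -1.118 -0.342 1.496
vertex -1.392 -0.204 2.605
endloop
endfacet
facet normal -0.216 -0.352 -0.911
outer loop
vertex -1.118 -0.342 1.496
vertex -1.608 -0.556 1.695
vertex -1.449 -0.059 1.465
endloop
endfacet
facet normal 0.645 0.761 0.065
outer loop
vertex -1.118 -0.342 1.496
vertex -1.449 -0.059 1.465
vertex -1.392 -0.204 2.605
endloop
endfacet
facet normal -0.214 -0.353 -0.911
outer loop
vertex -1.449 -0.059 1.465
vertex -1.608 -0.556 1.695
vertex -1.873 -0.068 1.568
endloop
endfacet
facet normal 0.009 0.992 0.126
outer loop
vertex -1.449 -0.059 1.465
vertex -1.873 -0.068 1.568
vertex -1.392 -0.204 2.605
endloop
endfacet
facet normal -0.215 -0.354 -0.910
outer loop
vertex -1.873 -0.068 1.568
vertex -1.608 -0.556 1.695
vertex -2.141 -0.363 1.746
endloop
endfacet
facet normal -0.571 0.737 0.362
outer loop
vertex -1.873 -0.068 1.568
vertex -2.141 -0.363 1.746
vertex -1.392 -0.204 2.605
endloop
endfacet
facet normal -0.215 -0.353 -0.910
outer loop
vertex -2.141 -0.363 1.746
vertex -1.608 -0.556 1.695
vertex -2.097 -0.771 1.894
endloop
endfacet
facet normal -0.759 0.148 0.634
outer loop
vertex -2.141 -0.363 1.746
vertex -2.097 -0.771 1.894
vertex -1.392 -0.204 2.605
endloop
endfacet
facet normal -0.215 -0.353 -0.911
outer loop
vertex -2.097 -0.771 1.894
vertex -1.608 -0.556 1.695
vertex -1.766 -1.053 1.925
endloop
endfacet
facet normal -0.443 -0.434 0.785
outer loop
vertex -2.097 -0.771 1.894
vertex -1.766 -1.053 1.925
vertex -1.392 -0.204 2.605
endloop
endfacet
facet normal -0.217 -0.352 -0.910
outer loop
vertex -1.766 -1.053 1.925
vertex -1.608 -0.556 1.695
vertex -1.342 -1.045 1.821
endloop
endfacet
facet normal 0.190 -0.663 0.724
outer loop
vertex -1.766 -1.053 1.925
vertex -1.342 -1.045 1.821
vertex -1.392 -0.204 2.605
endloop
endfacet
facet normal -0.217 -0.352 -0.910
outer loop
vertex -1.342 -1.045 1.821
vertex -1.608 -0.556 1.695
vertex -1.074 -0.75 1.643
endloop
endfacet
facet normal 0.772 -0.408 0.487
outer loop
vertex -1.342 -1.045 1.821
vertex -1.074 -0.75 1.643
vertex -1.392 -0.204 2.605
endloop
endfacet
facet normal -0.519 0.092 0.850
outer loop
vertex -2.721 0.377 2.412
vertex -2.482 2.009 2.382
vertex -4.558 0.624 1.265
endloop
endfacet
facet normal -0.145 -0.989 0.018
outer loop
vertex -3.578 0.451 -0.342
vertex -2.721 0.377 2.412
vertex -4.558 0.624 1.265
endloop
endfacet
facet normal -0.519 0.092 0.850
outer loop
vertex -4.558 0.624 1.265
vertex -2.482 2.009 2.382
vertex -4.319 2.256 1.234
endloop
endfacet
facet normal -0.843 0.113 -0.526
outer loop
vertex -4.319 2.256 1.234
vertex -3.578 0.451 -0.342
vertex -4.558 0.624 1.265
endloop
endfacet
facet normal 0.843 -0.114 0.526
outer loop
vertex -2.721 0.377 2.412
vertex -1.502 1.836 0.775
vertex -2.482 2.009 2.382
endloop
endfacet
facet normal -0.145 -0.989 0.018
outer loop
vertex -1.741 0.204 0.806
vertex -2.721 0.377 2.412
vertex -3.578 0.451 -0.342
endloop
endfacet
facet normal 0.843 -0.113 0.526
outer loop
vertex -1.741 0.204 0.806
vertex -1.502 1.836 0.775
vertex -2.721 0.377 2.412
endloop
endfacet
facet normal 0.145 0.989 -0.018
outer loop
vertex -2.482 2.009 2.382
vertex -1.502 1.836 0.775
vertex -4.319 2.256 1.234
endloop
endfacet
facet normal -0.843 0.114 -0.526
outer loop
vertex -3.339 2.083 -0.372
vertex -3.578 0.451 -0.342
vertex -4.319 2.256 1.234
endloop
endfacet
facet normal 0.145 0.989 -0.018
outer loop
vertex -4.319 2.256 1.234
vertex -1.502 1.836 0.775
vertex -3.339 2.083 -0.372
endloop
endfacet
facet normal 0.519 -0.092 -0.850
outer loop
vertex -3.339 2.083 -0.372
vertex -1.741 0.204 0.806
vertex -3.578 0.451 -0.342
endloop
endfacet
facet normal 0.518 -0.092 -0.850
outer loop
vertex -1.502 1.836 0.775
vertex -1.741 0.204 0.806
vertex -3.339 2.083 -0.372
endloop
endfacet
facet normal -0.144 -0.080 -0.986
outer loop
vertex 3.641 4.059 -0.557
vertex 2.941 3.335 -0.396
vertex 2.921 4.352 -0.476
endloop
endfacet
facet normal 0.379 0.807 0.453
outer loop
vertex 3.641 4.059 -0.557
vertex 2.921 4.352 -0.476
vertex 3.139 3.445 0.956
endloop
endfacet
facet normal -0.145 -0.080 -0.986
outer loop
vertex 2.921 4.352 -0.476
vertex 2.941 3.335 -0.396
vertex 2.214 4.048 -0.347
endloop
endfacet
facet normal -0.245 0.802 0.545
outer loop
vertex 2.921 4.352 -0.476
vertex 2.214 4.048 -0.347
vertex 3.139 3.445 0.956
endloop
endfacet
facet normal -0.145 -0.080 -0.986
outer loop
vertex 2.214 4.048 -0.347
vertex 2.941 3.335 -0.396
vertex 1.932 3.327 -0.247
endloop
endfacet
facet normal -0.677 0.354 0.645
outer loop
vertex 2.214 4.048 -0.347
vertex 1.932 3.327 -0.247
vertex 3.139 3.445 0.956
endloop
endfacet
facet normal -0.145 -0.081 -0.986
outer loop
vertex 1.932 3.327 -0.247
vertex 2.941 3.335 -0.396
vertex 2.242 2.61 -0.234
endloop
endfacet
facet normal -0.665 -0.275 0.694
outer loop
vertex 1.932 3.327 -0.247
vertex 2.242 2.61 -0.234
vertex 3.139 3.445 0.956
endloop
endfacet
facet normal -0.145 -0.080 -0.986
outer loop
vertex 2.242 2.61 -0.234
vertex 2.941 3.335 -0.396
vertex 2.961 2.318 -0.316
endloop
endfacet
facet normal -0.215 -0.716 0.664
outer loop
vertex 2.242 2.61 -0.234
vertex 2.961 2.318 -0.316
vertex 3.139 3.445 0.956
endloop
endfacet
facet normal -0.144 -0.080 -0.986
outer loop
vertex 2.961 2.318 -0.316
vertex 2.941 3.335 -0.396
vertex 3.669 2.622 -0.444
endloop
endfacet
facet normal 0.409 -0.711 0.573
outer loop
vertex 2.961 2.318 -0.316
vertex 3.669 2.622 -0.444
vertex 3.139 3.445 0.956
endloop
endfacet
facet normal -0.144 -0.081 -0.986
outer loop
vertex 3.669 2.622 -0.444
vertex 2.941 3.335 -0.396
vertex 3.95 3.343 -0.544
endloop
endfacet
facet normal 0.841 -0.262 0.473
outer loop
vertex 3.669 2.622 -0.444
vertex 3.95 3.343 -0.544
vertex 3.139 3.445 0.956
endloop
endfacet
facet normal -0.144 -0.080 -0.986
outer loop
vertex 3.95 3.343 -0.544
vertex 2.941 3.335 -0.396
vertex 3.641 4.059 -0.557
endloop
endfacet
facet normal 0.829 0.365 0.423
outer loop
vertex 3.95 3.343 -0.544
vertex 3.641 4.059 -0.557
vertex 3.139 3.445 0.956
endloop
endfacet

endsolid


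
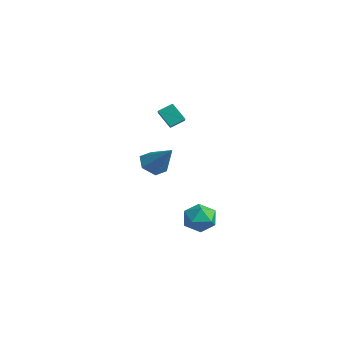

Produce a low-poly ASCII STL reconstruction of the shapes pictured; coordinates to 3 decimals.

solid 
facet normal -0.651 -0.236 -0.722
outer loop
vertex -1.025 -1.197 -1.113
vertex -1.684 -0.973 -0.592
vertex -1.321 -0.379 -1.114
endloop
endfacet
facet normal 0.872 0.315 -0.375
outer loop
vertex -1.025 -1.197 -1.113
vertex -1.321 -0.379 -1.114
vertex -0.456 -0.527 0.772
endloop
endfacet
facet normal -0.650 -0.237 -0.722
outer loop
vertex -1.321 -0.379 -1.114
vertex -1.684 -0.973 -0.592
vertex -1.981 -0.155 -0.593
endloop
endfacet
facet normal 0.282 0.958 -0.054
outer loop
vertex -1.321 -0.379 -1.114
vertex -1.981 -0.155 -0.593
vertex -0.456 -0.527 0.772
endloop
endfacet
facet normal -0.650 -0.237 -0.722
outer loop
vertex -1.981 -0.155 -0.593
vertex -1.684 -0.973 -0.592
vertex -2.344 -0.749 -0.072
endloop
endfacet
facet normal -0.349 0.729 0.589
outer loop
vertex -1.981 -0.155 -0.593
vertex -2.344 -0.749 -0.072
vertex -0.456 -0.527 0.772
endloop
endfacet
facet normal -0.650 -0.236 -0.723
outer loop
vertex -2.344 -0.749 -0.072
vertex -1.684 -0.973 -0.592
vertex -2.048 -1.567 -0.071
endloop
endfacet
facet normal -0.390 -0.140 0.910
outer loop
vertex -2.344 -0.749 -0.072
vertex -2.048 -1.567 -0.071
vertex -0.456 -0.527 0.772
endloop
endfacet
facet normal -0.650 -0.235 -0.722
outer loop
vertex -2.048 -1.567 -0.071
vertex -1.684 -0.973 -0.592
vertex -1.388 -1.791 -0.592
endloop
endfacet
facet normal 0.199 -0.783 0.589
outer loop
vertex -2.048 -1.567 -0.071
vertex -1.388 -1.791 -0.592
vertex -0.456 -0.527 0.772
endloop
endfacet
facet normal -0.651 -0.235 -0.722
outer loop
vertex -1.388 -1.791 -0.592
vertex -1.684 -0.973 -0.592
vertex -1.025 -1.197 -1.113
endloop
endfacet
facet normal 0.830 -0.555 -0.054
outer loop
vertex -1.388 -1.791 -0.592
vertex -1.025 -1.197 -1.113
vertex -0.456 -0.527 0.772
endloop
endfacet
facet normal -0.693 -0.721 -0.029
outer loop
vertex -0.402 0.393 -4.089
vertex 0.276 -0.244 -4.452
vertex 0.147 -0.16 -3.465
endloop
endfacet
facet normal -0.827 -0.259 0.498
outer loop
vertex -0.402 0.393 -4.089
vertex 0.147 -0.16 -3.465
vertex -0.029 0.801 -3.257
endloop
endfacet
facet normal -0.896 0.390 0.211
outer loop
vertex -0.402 0.393 -4.089
vertex -0.029 0.801 -3.257
vertex -0.009 1.311 -4.116
endloop
endfacet
facet normal -0.804 0.330 -0.495
outer loop
vertex -0.402 0.393 -4.089
vertex -0.009 1.311 -4.116
vertex 0.18 0.665 -4.854
endloop
endfacet
facet normal -0.678 -0.356 -0.643
outer loop
vertex -0.402 0.393 -4.089
vertex 0.18 0.665 -4.854
vertex 0.276 -0.244 -4.452
endloop
endfacet
facet normal -0.261 -0.250 0.933
outer loop
vertex -0.029 0.801 -3.257
vertex 0.147 -0.16 -3.465
vertex 0.88 0.415 -3.106
endloop
endfacet
facet normal -0.044 -0.996 0.079
outer loop
vertex 0.147 -0.16 -3.465
vertex 0.276 -0.244 -4.452
vertex 1.069 -0.231 -3.844
endloop
endfacet
facet normal -0.021 -0.406 -0.914
outer loop
vertex 0.276 -0.244 -4.452
vertex 0.18 0.665 -4.854
vertex 1.089 0.279 -4.703
endloop
endfacet
facet normal -0.223 0.705 -0.674
outer loop
vertex 0.18 0.665 -4.854
vertex -0.009 1.311 -4.116
vertex 0.913 1.24 -4.495
endloop
endfacet
facet normal -0.372 0.802 0.468
outer loop
vertex -0.009 1.311 -4.116
vertex -0.029 0.801 -3.257
vertex 0.784 1.324 -3.508
endloop
endfacet
facet normal 0.804 -0.330 0.495
outer loop
vertex 1.462 0.687 -3.871
vertex 0.88 0.415 -3.106
vertex 1.069 -0.231 -3.844
endloop
endfacet
facet normal 0.896 -0.390 -0.211
outer loop
vertex 1.462 0.687 -3.871
vertex 1.069 -0.231 -3.844
vertex 1.089 0.279 -4.703
endloop
endfacet
facet normal 0.827 0.259 -0.498
outer loop
vertex 1.462 0.687 -3.871
vertex 1.089 0.279 -4.703
vertex 0.913 1.24 -4.495
endloop
endfacet
facet normal 0.693 0.721 0.029
outer loop
vertex 1.462 0.687 -3.871
vertex 0.913 1.24 -4.495
vertex 0.784 1.324 -3.508
endloop
endfacet
facet normal 0.678 0.356 0.643
outer loop
vertex 1.462 0.687 -3.871
vertex 0.784 1.324 -3.508
vertex 0.88 0.415 -3.106
endloop
endfacet
facet normal 0.223 -0.705 0.674
outer loop
vertex 1.069 -0.231 -3.844
vertex 0.88 0.415 -3.106
vertex 0.147 -0.16 -3.465
endloop
endfacet
facet normal 0.372 -0.802 -0.468
outer loop
vertex 1.089 0.279 -4.703
vertex 1.069 -0.231 -3.844
vertex 0.276 -0.244 -4.452
endloop
endfacet
facet normal 0.261 0.250 -0.933
outer loop
vertex 0.913 1.24 -4.495
vertex 1.089 0.279 -4.703
vertex 0.18 0.665 -4.854
endloop
endfacet
facet normal 0.044 0.996 -0.079
outer loop
vertex 0.784 1.324 -3.508
vertex 0.913 1.24 -4.495
vertex -0.009 1.311 -4.116
endloop
endfacet
facet normal 0.021 0.406 0.914
outer loop
vertex 0.88 0.415 -3.106
vertex 0.784 1.324 -3.508
vertex -0.029 0.801 -3.257
endloop
endfacet
facet normal -0.582 -0.293 0.758
outer loop
vertex -1.294 -0.904 3.318
vertex -1.117 -0.136 3.751
vertex -2.635 -0.174 2.571
endloop
endfacet
facet normal -0.196 -0.854 -0.482
outer loop
vertex -1.943 0.176 1.669
vertex -1.294 -0.904 3.318
vertex -2.635 -0.174 2.571
endloop
endfacet
facet normal -0.582 -0.294 0.758
outer loop
vertex -2.635 -0.174 2.571
vertex -1.117 -0.136 3.751
vertex -2.458 0.594 3.005
endloop
endfacet
facet normal -0.789 0.430 -0.439
outer loop
vertex -2.458 0.594 3.005
vertex -1.943 0.176 1.669
vertex -2.635 -0.174 2.571
endloop
endfacet
facet normal 0.789 -0.429 0.439
outer loop
vertex -1.294 -0.904 3.318
vertex -0.425 0.214 2.849
vertex -1.117 -0.136 3.751
endloop
endfacet
facet normal -0.197 -0.854 -0.482
outer loop
vertex -0.602 -0.554 2.415
vertex -1.294 -0.904 3.318
vertex -1.943 0.176 1.669
endloop
endfacet
facet normal 0.789 -0.430 0.438
outer loop
vertex -0.602 -0.554 2.415
vertex -0.425 0.214 2.849
vertex -1.294 -0.904 3.318
endloop
endfacet
facet normal 0.197 0.854 0.482
outer loop
vertex -1.117 -0.136 3.751
vertex -0.425 0.214 2.849
vertex -2.458 0.594 3.005
endloop
endfacet
facet normal -0.790 0.429 -0.439
outer loop
vertex -1.766 0.944 2.102
vertex -1.943 0.176 1.669
vertex -2.458 0.594 3.005
endloop
endfacet
facet normal 0.197 0.854 0.482
outer loop
vertex -2.458 0.594 3.005
vertex -0.425 0.214 2.849
vertex -1.766 0.944 2.102
endloop
endfacet
facet normal 0.582 0.294 -0.759
outer loop
vertex -1.766 0.944 2.102
vertex -0.602 -0.554 2.415
vertex -1.943 0.176 1.669
endloop
endfacet
facet normal 0.582 0.294 -0.758
outer loop
vertex -0.425 0.214 2.849
vertex -0.602 -0.554 2.415
vertex -1.766 0.944 2.102
endloop
endfacet

endsolid


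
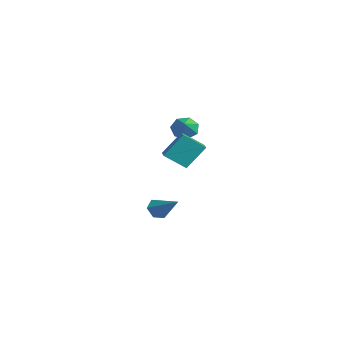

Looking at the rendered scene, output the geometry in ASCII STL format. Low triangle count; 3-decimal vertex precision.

solid 
facet normal -0.783 -0.294 -0.548
outer loop
vertex 3.082 -3.904 -2.24
vertex 2.695 -3.507 -1.9
vertex 2.99 -3.291 -2.437
endloop
endfacet
facet normal 0.817 -0.062 -0.574
outer loop
vertex 3.082 -3.904 -2.24
vertex 2.99 -3.291 -2.437
vertex 4.065 -2.993 -0.94
endloop
endfacet
facet normal -0.783 -0.294 -0.548
outer loop
vertex 2.99 -3.291 -2.437
vertex 2.695 -3.507 -1.9
vertex 2.603 -2.895 -2.097
endloop
endfacet
facet normal 0.411 0.791 -0.453
outer loop
vertex 2.99 -3.291 -2.437
vertex 2.603 -2.895 -2.097
vertex 4.065 -2.993 -0.94
endloop
endfacet
facet normal -0.783 -0.294 -0.548
outer loop
vertex 2.603 -2.895 -2.097
vertex 2.695 -3.507 -1.9
vertex 2.308 -3.111 -1.559
endloop
endfacet
facet normal -0.165 0.943 0.288
outer loop
vertex 2.603 -2.895 -2.097
vertex 2.308 -3.111 -1.559
vertex 4.065 -2.993 -0.94
endloop
endfacet
facet normal -0.783 -0.294 -0.548
outer loop
vertex 2.308 -3.111 -1.559
vertex 2.695 -3.507 -1.9
vertex 2.4 -3.724 -1.362
endloop
endfacet
facet normal -0.337 0.242 0.910
outer loop
vertex 2.308 -3.111 -1.559
vertex 2.4 -3.724 -1.362
vertex 4.065 -2.993 -0.94
endloop
endfacet
facet normal -0.783 -0.294 -0.548
outer loop
vertex 2.4 -3.724 -1.362
vertex 2.695 -3.507 -1.9
vertex 2.787 -4.12 -1.703
endloop
endfacet
facet normal 0.069 -0.612 0.788
outer loop
vertex 2.4 -3.724 -1.362
vertex 2.787 -4.12 -1.703
vertex 4.065 -2.993 -0.94
endloop
endfacet
facet normal -0.783 -0.294 -0.548
outer loop
vertex 2.787 -4.12 -1.703
vertex 2.695 -3.507 -1.9
vertex 3.082 -3.904 -2.24
endloop
endfacet
facet normal 0.645 -0.763 0.047
outer loop
vertex 2.787 -4.12 -1.703
vertex 3.082 -3.904 -2.24
vertex 4.065 -2.993 -0.94
endloop
endfacet
facet normal -0.755 0.337 -0.562
outer loop
vertex -3.468 1.164 0.368
vertex -3.943 0.636 0.69
vertex -3.794 1.364 0.926
endloop
endfacet
facet normal 0.753 0.621 0.217
outer loop
vertex -3.468 1.164 0.368
vertex -3.794 1.364 0.926
vertex -2.977 0.204 1.41
endloop
endfacet
facet normal -0.755 0.337 -0.563
outer loop
vertex -3.794 1.364 0.926
vertex -3.943 0.636 0.69
vertex -4.233 1.015 1.306
endloop
endfacet
facet normal 0.275 0.529 0.803
outer loop
vertex -3.794 1.364 0.926
vertex -4.233 1.015 1.306
vertex -2.977 0.204 1.41
endloop
endfacet
facet normal -0.755 0.337 -0.563
outer loop
vertex -4.233 1.015 1.306
vertex -3.943 0.636 0.69
vertex -4.453 0.381 1.222
endloop
endfacet
facet normal -0.136 -0.084 0.987
outer loop
vertex -4.233 1.015 1.306
vertex -4.453 0.381 1.222
vertex -2.977 0.204 1.41
endloop
endfacet
facet normal -0.755 0.336 -0.563
outer loop
vertex -4.453 0.381 1.222
vertex -3.943 0.636 0.69
vertex -4.289 -0.062 0.737
endloop
endfacet
facet normal -0.171 -0.756 0.632
outer loop
vertex -4.453 0.381 1.222
vertex -4.289 -0.062 0.737
vertex -2.977 0.204 1.41
endloop
endfacet
facet normal -0.755 0.336 -0.563
outer loop
vertex -4.289 -0.062 0.737
vertex -3.943 0.636 0.69
vertex -3.865 0.02 0.217
endloop
endfacet
facet normal 0.196 -0.981 0.005
outer loop
vertex -4.289 -0.062 0.737
vertex -3.865 0.02 0.217
vertex -2.977 0.204 1.41
endloop
endfacet
facet normal -0.755 0.336 -0.563
outer loop
vertex -3.865 0.02 0.217
vertex -3.943 0.636 0.69
vertex -3.499 0.566 0.052
endloop
endfacet
facet normal 0.689 -0.589 -0.422
outer loop
vertex -3.865 0.02 0.217
vertex -3.499 0.566 0.052
vertex -2.977 0.204 1.41
endloop
endfacet
facet normal -0.755 0.336 -0.563
outer loop
vertex -3.499 0.566 0.052
vertex -3.943 0.636 0.69
vertex -3.468 1.164 0.368
endloop
endfacet
facet normal 0.937 0.124 -0.327
outer loop
vertex -3.499 0.566 0.052
vertex -3.468 1.164 0.368
vertex -2.977 0.204 1.41
endloop
endfacet
facet normal -0.950 0.273 -0.152
outer loop
vertex -1.509 -1.621 0.095
vertex -1.421 -0.577 1.421
vertex -1.059 -0.545 -0.783
endloop
endfacet
facet normal -0.051 -0.618 -0.784
outer loop
vertex -0.299 -0.763 -0.661
vertex -1.509 -1.621 0.095
vertex -1.059 -0.545 -0.783
endloop
endfacet
facet normal -0.950 0.273 -0.152
outer loop
vertex -1.059 -0.545 -0.783
vertex -1.421 -0.577 1.421
vertex -0.971 0.5 0.543
endloop
endfacet
facet normal 0.308 0.737 -0.601
outer loop
vertex -0.971 0.5 0.543
vertex -0.299 -0.763 -0.661
vertex -1.059 -0.545 -0.783
endloop
endfacet
facet normal -0.308 -0.737 0.601
outer loop
vertex -1.509 -1.621 0.095
vertex -0.661 -0.795 1.543
vertex -1.421 -0.577 1.421
endloop
endfacet
facet normal -0.052 -0.618 -0.785
outer loop
vertex -0.749 -1.84 0.217
vertex -1.509 -1.621 0.095
vertex -0.299 -0.763 -0.661
endloop
endfacet
facet normal -0.309 -0.737 0.601
outer loop
vertex -0.749 -1.84 0.217
vertex -0.661 -0.795 1.543
vertex -1.509 -1.621 0.095
endloop
endfacet
facet normal 0.051 0.618 0.784
outer loop
vertex -1.421 -0.577 1.421
vertex -0.661 -0.795 1.543
vertex -0.971 0.5 0.543
endloop
endfacet
facet normal 0.309 0.737 -0.601
outer loop
vertex -0.211 0.281 0.665
vertex -0.299 -0.763 -0.661
vertex -0.971 0.5 0.543
endloop
endfacet
facet normal 0.052 0.618 0.784
outer loop
vertex -0.971 0.5 0.543
vertex -0.661 -0.795 1.543
vertex -0.211 0.281 0.665
endloop
endfacet
facet normal 0.950 -0.273 0.152
outer loop
vertex -0.211 0.281 0.665
vertex -0.749 -1.84 0.217
vertex -0.299 -0.763 -0.661
endloop
endfacet
facet normal 0.950 -0.273 0.152
outer loop
vertex -0.661 -0.795 1.543
vertex -0.749 -1.84 0.217
vertex -0.211 0.281 0.665
endloop
endfacet

endsolid


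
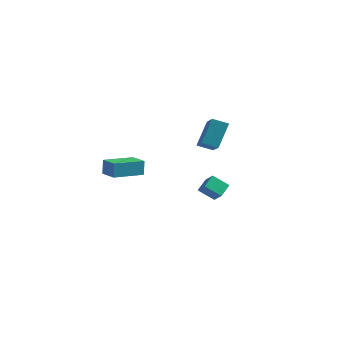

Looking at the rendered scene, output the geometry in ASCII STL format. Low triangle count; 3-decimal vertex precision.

solid 
facet normal -0.854 -0.387 0.347
outer loop
vertex 0.793 3.187 1.268
vertex -0.294 4.646 0.22
vertex 0.7 1.999 -0.289
endloop
endfacet
facet normal 0.518 -0.695 0.499
outer loop
vertex 1.614 2.414 -0.66
vertex 0.793 3.187 1.268
vertex 0.7 1.999 -0.289
endloop
endfacet
facet normal -0.854 -0.387 0.346
outer loop
vertex 0.7 1.999 -0.289
vertex -0.294 4.646 0.22
vertex -0.387 3.459 -1.337
endloop
endfacet
facet normal -0.047 -0.606 -0.794
outer loop
vertex -0.387 3.459 -1.337
vertex 1.614 2.414 -0.66
vertex 0.7 1.999 -0.289
endloop
endfacet
facet normal 0.047 0.606 0.794
outer loop
vertex 0.793 3.187 1.268
vertex 0.62 5.061 -0.151
vertex -0.294 4.646 0.22
endloop
endfacet
facet normal 0.517 -0.695 0.499
outer loop
vertex 1.707 3.601 0.897
vertex 0.793 3.187 1.268
vertex 1.614 2.414 -0.66
endloop
endfacet
facet normal 0.048 0.606 0.794
outer loop
vertex 1.707 3.601 0.897
vertex 0.62 5.061 -0.151
vertex 0.793 3.187 1.268
endloop
endfacet
facet normal -0.518 0.695 -0.499
outer loop
vertex -0.294 4.646 0.22
vertex 0.62 5.061 -0.151
vertex -0.387 3.459 -1.337
endloop
endfacet
facet normal -0.048 -0.606 -0.794
outer loop
vertex 0.527 3.873 -1.708
vertex 1.614 2.414 -0.66
vertex -0.387 3.459 -1.337
endloop
endfacet
facet normal -0.517 0.695 -0.499
outer loop
vertex -0.387 3.459 -1.337
vertex 0.62 5.061 -0.151
vertex 0.527 3.873 -1.708
endloop
endfacet
facet normal 0.854 0.388 -0.346
outer loop
vertex 0.527 3.873 -1.708
vertex 1.707 3.601 0.897
vertex 1.614 2.414 -0.66
endloop
endfacet
facet normal 0.854 0.387 -0.347
outer loop
vertex 0.62 5.061 -0.151
vertex 1.707 3.601 0.897
vertex 0.527 3.873 -1.708
endloop
endfacet
facet normal -0.755 -0.275 0.595
outer loop
vertex 1.591 1.721 -2.727
vertex 0.937 2.096 -3.384
vertex 1.546 0.783 -3.218
endloop
endfacet
facet normal 0.654 -0.375 0.657
outer loop
vertex 2.483 1.124 -3.956
vertex 1.591 1.721 -2.727
vertex 1.546 0.783 -3.218
endloop
endfacet
facet normal -0.755 -0.275 0.595
outer loop
vertex 1.546 0.783 -3.218
vertex 0.937 2.096 -3.384
vertex 0.892 1.158 -3.875
endloop
endfacet
facet normal -0.042 -0.885 -0.463
outer loop
vertex 0.892 1.158 -3.875
vertex 2.483 1.124 -3.956
vertex 1.546 0.783 -3.218
endloop
endfacet
facet normal 0.042 0.885 0.463
outer loop
vertex 1.591 1.721 -2.727
vertex 1.874 2.437 -4.122
vertex 0.937 2.096 -3.384
endloop
endfacet
facet normal 0.654 -0.375 0.657
outer loop
vertex 2.528 2.062 -3.465
vertex 1.591 1.721 -2.727
vertex 2.483 1.124 -3.956
endloop
endfacet
facet normal 0.042 0.885 0.463
outer loop
vertex 2.528 2.062 -3.465
vertex 1.874 2.437 -4.122
vertex 1.591 1.721 -2.727
endloop
endfacet
facet normal -0.654 0.375 -0.657
outer loop
vertex 0.937 2.096 -3.384
vertex 1.874 2.437 -4.122
vertex 0.892 1.158 -3.875
endloop
endfacet
facet normal -0.042 -0.885 -0.463
outer loop
vertex 1.829 1.499 -4.613
vertex 2.483 1.124 -3.956
vertex 0.892 1.158 -3.875
endloop
endfacet
facet normal -0.654 0.375 -0.657
outer loop
vertex 0.892 1.158 -3.875
vertex 1.874 2.437 -4.122
vertex 1.829 1.499 -4.613
endloop
endfacet
facet normal 0.755 0.275 -0.595
outer loop
vertex 1.829 1.499 -4.613
vertex 2.528 2.062 -3.465
vertex 2.483 1.124 -3.956
endloop
endfacet
facet normal 0.755 0.275 -0.595
outer loop
vertex 1.874 2.437 -4.122
vertex 2.528 2.062 -3.465
vertex 1.829 1.499 -4.613
endloop
endfacet
facet normal -0.509 -0.850 0.136
outer loop
vertex -1.478 -4.62 0.275
vertex -2.568 -3.999 0.076
vertex -1.41 -4.821 -0.723
endloop
endfacet
facet normal 0.858 -0.489 0.157
outer loop
vertex -0.392 -3.121 -0.996
vertex -1.478 -4.62 0.275
vertex -1.41 -4.821 -0.723
endloop
endfacet
facet normal -0.509 -0.850 0.136
outer loop
vertex -1.41 -4.821 -0.723
vertex -2.568 -3.999 0.076
vertex -2.5 -4.2 -0.922
endloop
endfacet
facet normal 0.066 -0.197 -0.978
outer loop
vertex -2.5 -4.2 -0.922
vertex -0.392 -3.121 -0.996
vertex -1.41 -4.821 -0.723
endloop
endfacet
facet normal -0.066 0.197 0.978
outer loop
vertex -1.478 -4.62 0.275
vertex -1.55 -2.299 -0.197
vertex -2.568 -3.999 0.076
endloop
endfacet
facet normal 0.858 -0.489 0.157
outer loop
vertex -0.46 -2.92 0.002
vertex -1.478 -4.62 0.275
vertex -0.392 -3.121 -0.996
endloop
endfacet
facet normal -0.066 0.197 0.978
outer loop
vertex -0.46 -2.92 0.002
vertex -1.55 -2.299 -0.197
vertex -1.478 -4.62 0.275
endloop
endfacet
facet normal -0.858 0.489 -0.157
outer loop
vertex -2.568 -3.999 0.076
vertex -1.55 -2.299 -0.197
vertex -2.5 -4.2 -0.922
endloop
endfacet
facet normal 0.066 -0.197 -0.978
outer loop
vertex -1.482 -2.5 -1.195
vertex -0.392 -3.121 -0.996
vertex -2.5 -4.2 -0.922
endloop
endfacet
facet normal -0.858 0.489 -0.157
outer loop
vertex -2.5 -4.2 -0.922
vertex -1.55 -2.299 -0.197
vertex -1.482 -2.5 -1.195
endloop
endfacet
facet normal 0.509 0.850 -0.136
outer loop
vertex -1.482 -2.5 -1.195
vertex -0.46 -2.92 0.002
vertex -0.392 -3.121 -0.996
endloop
endfacet
facet normal 0.509 0.850 -0.136
outer loop
vertex -1.55 -2.299 -0.197
vertex -0.46 -2.92 0.002
vertex -1.482 -2.5 -1.195
endloop
endfacet

endsolid


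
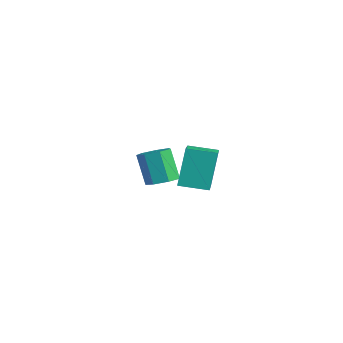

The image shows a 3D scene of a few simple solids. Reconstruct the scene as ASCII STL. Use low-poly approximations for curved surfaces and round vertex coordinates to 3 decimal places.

solid 
facet normal 0.428 0.063 -0.901
outer loop
vertex -0.581 -0.605 0.67
vertex -1.231 -0.551 0.365
vertex -0.803 -0.025 0.605
endloop
endfacet
facet normal 0.831 0.365 0.419
outer loop
vertex -0.581 -0.605 0.67
vertex -0.803 -0.025 0.605
vertex -1.238 -0.703 2.059
endloop
endfacet
facet normal 0.832 0.365 0.419
outer loop
vertex -1.238 -0.703 2.059
vertex -0.803 -0.025 0.605
vertex -1.46 -0.123 1.995
endloop
endfacet
facet normal -0.427 -0.064 0.902
outer loop
vertex -1.238 -0.703 2.059
vertex -1.46 -0.123 1.995
vertex -1.889 -0.649 1.755
endloop
endfacet
facet normal 0.427 0.065 -0.902
outer loop
vertex -0.803 -0.025 0.605
vertex -1.231 -0.551 0.365
vertex -1.347 0.16 0.361
endloop
endfacet
facet normal 0.243 0.953 0.182
outer loop
vertex -0.803 -0.025 0.605
vertex -1.347 0.16 0.361
vertex -1.46 -0.123 1.995
endloop
endfacet
facet normal 0.242 0.953 0.182
outer loop
vertex -1.46 -0.123 1.995
vertex -1.347 0.16 0.361
vertex -2.005 0.062 1.75
endloop
endfacet
facet normal -0.427 -0.063 0.902
outer loop
vertex -1.46 -0.123 1.995
vertex -2.005 0.062 1.75
vertex -1.889 -0.649 1.755
endloop
endfacet
facet normal 0.428 0.065 -0.902
outer loop
vertex -1.347 0.16 0.361
vertex -1.231 -0.551 0.365
vertex -1.804 -0.191 0.119
endloop
endfacet
facet normal -0.531 0.825 -0.193
outer loop
vertex -1.347 0.16 0.361
vertex -1.804 -0.191 0.119
vertex -2.005 0.062 1.75
endloop
endfacet
facet normal -0.531 0.825 -0.193
outer loop
vertex -2.005 0.062 1.75
vertex -1.804 -0.191 0.119
vertex -2.462 -0.289 1.509
endloop
endfacet
facet normal -0.427 -0.063 0.902
outer loop
vertex -2.005 0.062 1.75
vertex -2.462 -0.289 1.509
vertex -1.889 -0.649 1.755
endloop
endfacet
facet normal 0.426 0.062 -0.902
outer loop
vertex -1.804 -0.191 0.119
vertex -1.231 -0.551 0.365
vertex -1.83 -0.813 0.064
endloop
endfacet
facet normal -0.903 0.075 -0.422
outer loop
vertex -1.804 -0.191 0.119
vertex -1.83 -0.813 0.064
vertex -2.462 -0.289 1.509
endloop
endfacet
facet normal -0.903 0.076 -0.423
outer loop
vertex -2.462 -0.289 1.509
vertex -1.83 -0.813 0.064
vertex -2.488 -0.911 1.453
endloop
endfacet
facet normal -0.427 -0.063 0.902
outer loop
vertex -2.462 -0.289 1.509
vertex -2.488 -0.911 1.453
vertex -1.889 -0.649 1.755
endloop
endfacet
facet normal 0.426 0.063 -0.903
outer loop
vertex -1.83 -0.813 0.064
vertex -1.231 -0.551 0.365
vertex -1.405 -1.237 0.235
endloop
endfacet
facet normal -0.595 -0.731 -0.334
outer loop
vertex -1.83 -0.813 0.064
vertex -1.405 -1.237 0.235
vertex -2.488 -0.911 1.453
endloop
endfacet
facet normal -0.595 -0.731 -0.334
outer loop
vertex -2.488 -0.911 1.453
vertex -1.405 -1.237 0.235
vertex -2.062 -1.336 1.624
endloop
endfacet
facet normal -0.427 -0.065 0.902
outer loop
vertex -2.488 -0.911 1.453
vertex -2.062 -1.336 1.624
vertex -1.889 -0.649 1.755
endloop
endfacet
facet normal 0.428 0.062 -0.902
outer loop
vertex -1.405 -1.237 0.235
vertex -1.231 -0.551 0.365
vertex -0.849 -1.145 0.505
endloop
endfacet
facet normal 0.161 -0.987 0.006
outer loop
vertex -1.405 -1.237 0.235
vertex -0.849 -1.145 0.505
vertex -2.062 -1.336 1.624
endloop
endfacet
facet normal 0.162 -0.987 0.007
outer loop
vertex -2.062 -1.336 1.624
vertex -0.849 -1.145 0.505
vertex -1.506 -1.243 1.894
endloop
endfacet
facet normal -0.427 -0.064 0.902
outer loop
vertex -2.062 -1.336 1.624
vertex -1.506 -1.243 1.894
vertex -1.889 -0.649 1.755
endloop
endfacet
facet normal 0.428 0.063 -0.901
outer loop
vertex -0.849 -1.145 0.505
vertex -1.231 -0.551 0.365
vertex -0.581 -0.605 0.67
endloop
endfacet
facet normal 0.796 -0.499 0.341
outer loop
vertex -0.849 -1.145 0.505
vertex -0.581 -0.605 0.67
vertex -1.506 -1.243 1.894
endloop
endfacet
facet normal 0.796 -0.499 0.341
outer loop
vertex -1.506 -1.243 1.894
vertex -0.581 -0.605 0.67
vertex -1.238 -0.703 2.059
endloop
endfacet
facet normal -0.427 -0.064 0.902
outer loop
vertex -1.506 -1.243 1.894
vertex -1.238 -0.703 2.059
vertex -1.889 -0.649 1.755
endloop
endfacet
facet normal -0.822 0.434 -0.369
outer loop
vertex 1.434 -0.756 3.603
vertex 2.05 0.26 3.427
vertex 1.872 -1.3 1.987
endloop
endfacet
facet normal -0.513 -0.846 0.146
outer loop
vertex 3.31 -2.06 2.633
vertex 1.434 -0.756 3.603
vertex 1.872 -1.3 1.987
endloop
endfacet
facet normal -0.822 0.434 -0.369
outer loop
vertex 1.872 -1.3 1.987
vertex 2.05 0.26 3.427
vertex 2.487 -0.285 1.812
endloop
endfacet
facet normal 0.249 -0.309 -0.918
outer loop
vertex 2.487 -0.285 1.812
vertex 3.31 -2.06 2.633
vertex 1.872 -1.3 1.987
endloop
endfacet
facet normal -0.249 0.310 0.918
outer loop
vertex 1.434 -0.756 3.603
vertex 3.488 -0.5 4.073
vertex 2.05 0.26 3.427
endloop
endfacet
facet normal -0.512 -0.846 0.147
outer loop
vertex 2.873 -1.515 4.248
vertex 1.434 -0.756 3.603
vertex 3.31 -2.06 2.633
endloop
endfacet
facet normal -0.249 0.309 0.918
outer loop
vertex 2.873 -1.515 4.248
vertex 3.488 -0.5 4.073
vertex 1.434 -0.756 3.603
endloop
endfacet
facet normal 0.513 0.846 -0.147
outer loop
vertex 2.05 0.26 3.427
vertex 3.488 -0.5 4.073
vertex 2.487 -0.285 1.812
endloop
endfacet
facet normal 0.248 -0.309 -0.918
outer loop
vertex 3.926 -1.044 2.457
vertex 3.31 -2.06 2.633
vertex 2.487 -0.285 1.812
endloop
endfacet
facet normal 0.512 0.846 -0.146
outer loop
vertex 2.487 -0.285 1.812
vertex 3.488 -0.5 4.073
vertex 3.926 -1.044 2.457
endloop
endfacet
facet normal 0.822 -0.434 0.369
outer loop
vertex 3.926 -1.044 2.457
vertex 2.873 -1.515 4.248
vertex 3.31 -2.06 2.633
endloop
endfacet
facet normal 0.822 -0.434 0.369
outer loop
vertex 3.488 -0.5 4.073
vertex 2.873 -1.515 4.248
vertex 3.926 -1.044 2.457
endloop
endfacet

endsolid


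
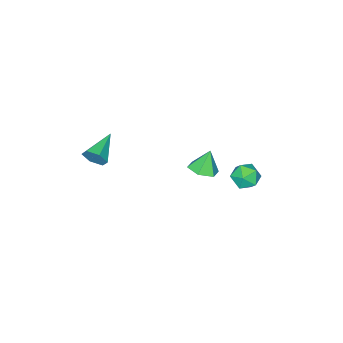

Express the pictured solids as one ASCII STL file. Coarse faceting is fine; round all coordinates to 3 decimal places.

solid 
facet normal 0.287 0.813 0.507
outer loop
vertex -2.841 2.958 -1.682
vertex -3.199 2.688 -1.046
vertex -2.454 2.508 -1.179
endloop
endfacet
facet normal 0.760 0.650 -0.003
outer loop
vertex -2.841 2.958 -1.682
vertex -2.454 2.508 -1.179
vertex -2.365 2.401 -1.944
endloop
endfacet
facet normal 0.419 0.654 -0.629
outer loop
vertex -2.841 2.958 -1.682
vertex -2.365 2.401 -1.944
vertex -3.055 2.515 -2.285
endloop
endfacet
facet normal -0.265 0.820 -0.508
outer loop
vertex -2.841 2.958 -1.682
vertex -3.055 2.515 -2.285
vertex -3.571 2.693 -1.729
endloop
endfacet
facet normal -0.346 0.918 0.195
outer loop
vertex -2.841 2.958 -1.682
vertex -3.571 2.693 -1.729
vertex -3.199 2.688 -1.046
endloop
endfacet
facet normal 0.993 -0.013 0.117
outer loop
vertex -2.365 2.401 -1.944
vertex -2.454 2.508 -1.179
vertex -2.429 1.787 -1.471
endloop
endfacet
facet normal 0.229 0.251 0.941
outer loop
vertex -2.454 2.508 -1.179
vertex -3.199 2.688 -1.046
vertex -2.945 1.965 -0.915
endloop
endfacet
facet normal -0.796 0.419 0.437
outer loop
vertex -3.199 2.688 -1.046
vertex -3.571 2.693 -1.729
vertex -3.635 2.079 -1.256
endloop
endfacet
facet normal -0.665 0.261 -0.700
outer loop
vertex -3.571 2.693 -1.729
vertex -3.055 2.515 -2.285
vertex -3.546 1.972 -2.021
endloop
endfacet
facet normal 0.442 -0.007 -0.897
outer loop
vertex -3.055 2.515 -2.285
vertex -2.365 2.401 -1.944
vertex -2.801 1.792 -2.154
endloop
endfacet
facet normal 0.265 -0.820 0.508
outer loop
vertex -3.159 1.522 -1.518
vertex -2.429 1.787 -1.471
vertex -2.945 1.965 -0.915
endloop
endfacet
facet normal -0.419 -0.654 0.629
outer loop
vertex -3.159 1.522 -1.518
vertex -2.945 1.965 -0.915
vertex -3.635 2.079 -1.256
endloop
endfacet
facet normal -0.760 -0.650 0.003
outer loop
vertex -3.159 1.522 -1.518
vertex -3.635 2.079 -1.256
vertex -3.546 1.972 -2.021
endloop
endfacet
facet normal -0.287 -0.813 -0.507
outer loop
vertex -3.159 1.522 -1.518
vertex -3.546 1.972 -2.021
vertex -2.801 1.792 -2.154
endloop
endfacet
facet normal 0.346 -0.918 -0.195
outer loop
vertex -3.159 1.522 -1.518
vertex -2.801 1.792 -2.154
vertex -2.429 1.787 -1.471
endloop
endfacet
facet normal 0.665 -0.261 0.700
outer loop
vertex -2.945 1.965 -0.915
vertex -2.429 1.787 -1.471
vertex -2.454 2.508 -1.179
endloop
endfacet
facet normal -0.442 0.007 0.897
outer loop
vertex -3.635 2.079 -1.256
vertex -2.945 1.965 -0.915
vertex -3.199 2.688 -1.046
endloop
endfacet
facet normal -0.993 0.013 -0.117
outer loop
vertex -3.546 1.972 -2.021
vertex -3.635 2.079 -1.256
vertex -3.571 2.693 -1.729
endloop
endfacet
facet normal -0.229 -0.251 -0.941
outer loop
vertex -2.801 1.792 -2.154
vertex -3.546 1.972 -2.021
vertex -3.055 2.515 -2.285
endloop
endfacet
facet normal 0.796 -0.419 -0.437
outer loop
vertex -2.429 1.787 -1.471
vertex -2.801 1.792 -2.154
vertex -2.365 2.401 -1.944
endloop
endfacet
facet normal 0.391 -0.035 -0.920
outer loop
vertex -0.03 1.287 0.704
vertex -0.547 1.759 0.466
vertex 0.095 2.016 0.729
endloop
endfacet
facet normal 0.597 -0.130 0.792
outer loop
vertex -0.03 1.287 0.704
vertex 0.095 2.016 0.729
vertex -0.993 1.801 1.514
endloop
endfacet
facet normal 0.391 -0.037 -0.919
outer loop
vertex 0.095 2.016 0.729
vertex -0.547 1.759 0.466
vertex -0.422 2.488 0.49
endloop
endfacet
facet normal 0.330 0.688 0.646
outer loop
vertex 0.095 2.016 0.729
vertex -0.422 2.488 0.49
vertex -0.993 1.801 1.514
endloop
endfacet
facet normal 0.391 -0.037 -0.920
outer loop
vertex -0.422 2.488 0.49
vertex -0.547 1.759 0.466
vertex -1.065 2.232 0.227
endloop
endfacet
facet normal -0.457 0.835 0.305
outer loop
vertex -0.422 2.488 0.49
vertex -1.065 2.232 0.227
vertex -0.993 1.801 1.514
endloop
endfacet
facet normal 0.391 -0.037 -0.920
outer loop
vertex -1.065 2.232 0.227
vertex -0.547 1.759 0.466
vertex -1.19 1.503 0.203
endloop
endfacet
facet normal -0.980 0.164 0.110
outer loop
vertex -1.065 2.232 0.227
vertex -1.19 1.503 0.203
vertex -0.993 1.801 1.514
endloop
endfacet
facet normal 0.390 -0.035 -0.920
outer loop
vertex -1.19 1.503 0.203
vertex -0.547 1.759 0.466
vertex -0.672 1.03 0.441
endloop
endfacet
facet normal -0.713 -0.653 0.256
outer loop
vertex -1.19 1.503 0.203
vertex -0.672 1.03 0.441
vertex -0.993 1.801 1.514
endloop
endfacet
facet normal 0.391 -0.035 -0.920
outer loop
vertex -0.672 1.03 0.441
vertex -0.547 1.759 0.466
vertex -0.03 1.287 0.704
endloop
endfacet
facet normal 0.075 -0.799 0.597
outer loop
vertex -0.672 1.03 0.441
vertex -0.03 1.287 0.704
vertex -0.993 1.801 1.514
endloop
endfacet
facet normal 0.922 0.236 -0.307
outer loop
vertex 3.778 -1.128 3.145
vertex 3.54 -0.888 2.614
vertex 3.614 -0.52 3.12
endloop
endfacet
facet normal -0.038 0.031 0.999
outer loop
vertex 3.778 -1.128 3.145
vertex 3.614 -0.52 3.12
vertex 2.12 -1.252 3.086
endloop
endfacet
facet normal 0.922 0.237 -0.307
outer loop
vertex 3.614 -0.52 3.12
vertex 3.54 -0.888 2.614
vertex 3.375 -0.28 2.588
endloop
endfacet
facet normal -0.386 0.764 0.518
outer loop
vertex 3.614 -0.52 3.12
vertex 3.375 -0.28 2.588
vertex 2.12 -1.252 3.086
endloop
endfacet
facet normal 0.922 0.237 -0.307
outer loop
vertex 3.375 -0.28 2.588
vertex 3.54 -0.888 2.614
vertex 3.301 -0.648 2.082
endloop
endfacet
facet normal -0.656 0.653 -0.379
outer loop
vertex 3.375 -0.28 2.588
vertex 3.301 -0.648 2.082
vertex 2.12 -1.252 3.086
endloop
endfacet
facet normal 0.922 0.237 -0.307
outer loop
vertex 3.301 -0.648 2.082
vertex 3.54 -0.888 2.614
vertex 3.466 -1.256 2.108
endloop
endfacet
facet normal -0.577 -0.191 -0.794
outer loop
vertex 3.301 -0.648 2.082
vertex 3.466 -1.256 2.108
vertex 2.12 -1.252 3.086
endloop
endfacet
facet normal 0.922 0.236 -0.307
outer loop
vertex 3.466 -1.256 2.108
vertex 3.54 -0.888 2.614
vertex 3.704 -1.496 2.639
endloop
endfacet
facet normal -0.230 -0.921 -0.313
outer loop
vertex 3.466 -1.256 2.108
vertex 3.704 -1.496 2.639
vertex 2.12 -1.252 3.086
endloop
endfacet
facet normal 0.922 0.236 -0.307
outer loop
vertex 3.704 -1.496 2.639
vertex 3.54 -0.888 2.614
vertex 3.778 -1.128 3.145
endloop
endfacet
facet normal 0.040 -0.811 0.584
outer loop
vertex 3.704 -1.496 2.639
vertex 3.778 -1.128 3.145
vertex 2.12 -1.252 3.086
endloop
endfacet

endsolid


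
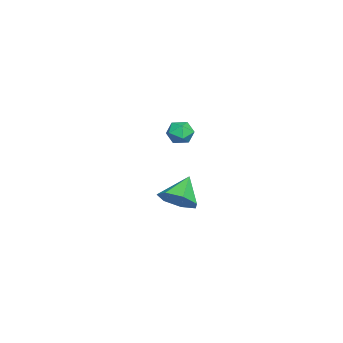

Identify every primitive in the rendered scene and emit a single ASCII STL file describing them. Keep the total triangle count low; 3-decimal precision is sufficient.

solid 
facet normal -0.179 0.918 -0.355
outer loop
vertex 3.57 -2.674 2.885
vertex 3.009 -2.663 3.196
vertex 3.54 -2.448 3.485
endloop
endfacet
facet normal 0.522 0.807 -0.278
outer loop
vertex 3.57 -2.674 2.885
vertex 3.54 -2.448 3.485
vertex 4.028 -2.825 3.307
endloop
endfacet
facet normal 0.699 0.241 -0.673
outer loop
vertex 3.57 -2.674 2.885
vertex 4.028 -2.825 3.307
vertex 3.799 -3.272 2.909
endloop
endfacet
facet normal 0.109 0.002 -0.994
outer loop
vertex 3.57 -2.674 2.885
vertex 3.799 -3.272 2.909
vertex 3.169 -3.172 2.84
endloop
endfacet
facet normal -0.433 0.421 -0.797
outer loop
vertex 3.57 -2.674 2.885
vertex 3.169 -3.172 2.84
vertex 3.009 -2.663 3.196
endloop
endfacet
facet normal 0.647 0.645 0.406
outer loop
vertex 4.028 -2.825 3.307
vertex 3.54 -2.448 3.485
vertex 3.751 -2.908 3.88
endloop
endfacet
facet normal -0.488 0.825 0.284
outer loop
vertex 3.54 -2.448 3.485
vertex 3.009 -2.663 3.196
vertex 3.121 -2.808 3.811
endloop
endfacet
facet normal -0.901 0.019 -0.433
outer loop
vertex 3.009 -2.663 3.196
vertex 3.169 -3.172 2.84
vertex 2.892 -3.255 3.413
endloop
endfacet
facet normal -0.022 -0.657 -0.754
outer loop
vertex 3.169 -3.172 2.84
vertex 3.799 -3.272 2.909
vertex 3.38 -3.632 3.235
endloop
endfacet
facet normal 0.934 -0.270 -0.234
outer loop
vertex 3.799 -3.272 2.909
vertex 4.028 -2.825 3.307
vertex 3.911 -3.417 3.524
endloop
endfacet
facet normal -0.109 -0.002 0.994
outer loop
vertex 3.35 -3.406 3.835
vertex 3.751 -2.908 3.88
vertex 3.121 -2.808 3.811
endloop
endfacet
facet normal -0.699 -0.241 0.673
outer loop
vertex 3.35 -3.406 3.835
vertex 3.121 -2.808 3.811
vertex 2.892 -3.255 3.413
endloop
endfacet
facet normal -0.522 -0.807 0.278
outer loop
vertex 3.35 -3.406 3.835
vertex 2.892 -3.255 3.413
vertex 3.38 -3.632 3.235
endloop
endfacet
facet normal 0.179 -0.918 0.355
outer loop
vertex 3.35 -3.406 3.835
vertex 3.38 -3.632 3.235
vertex 3.911 -3.417 3.524
endloop
endfacet
facet normal 0.433 -0.421 0.797
outer loop
vertex 3.35 -3.406 3.835
vertex 3.911 -3.417 3.524
vertex 3.751 -2.908 3.88
endloop
endfacet
facet normal 0.022 0.657 0.754
outer loop
vertex 3.121 -2.808 3.811
vertex 3.751 -2.908 3.88
vertex 3.54 -2.448 3.485
endloop
endfacet
facet normal -0.934 0.270 0.234
outer loop
vertex 2.892 -3.255 3.413
vertex 3.121 -2.808 3.811
vertex 3.009 -2.663 3.196
endloop
endfacet
facet normal -0.647 -0.645 -0.406
outer loop
vertex 3.38 -3.632 3.235
vertex 2.892 -3.255 3.413
vertex 3.169 -3.172 2.84
endloop
endfacet
facet normal 0.488 -0.825 -0.284
outer loop
vertex 3.911 -3.417 3.524
vertex 3.38 -3.632 3.235
vertex 3.799 -3.272 2.909
endloop
endfacet
facet normal 0.901 -0.019 0.433
outer loop
vertex 3.751 -2.908 3.88
vertex 3.911 -3.417 3.524
vertex 4.028 -2.825 3.307
endloop
endfacet
facet normal 0.729 -0.224 -0.647
outer loop
vertex 0.822 -3.366 -1.779
vertex 0.179 -3.726 -2.379
vertex 0.503 -2.835 -2.323
endloop
endfacet
facet normal 0.124 0.745 0.655
outer loop
vertex 0.822 -3.366 -1.779
vertex 0.503 -2.835 -2.323
vertex -0.899 -3.394 -1.421
endloop
endfacet
facet normal 0.729 -0.224 -0.647
outer loop
vertex 0.503 -2.835 -2.323
vertex 0.179 -3.726 -2.379
vertex -0.06 -2.975 -2.909
endloop
endfacet
facet normal -0.322 0.943 0.084
outer loop
vertex 0.503 -2.835 -2.323
vertex -0.06 -2.975 -2.909
vertex -0.899 -3.394 -1.421
endloop
endfacet
facet normal 0.729 -0.224 -0.647
outer loop
vertex -0.06 -2.975 -2.909
vertex 0.179 -3.726 -2.379
vertex -0.442 -3.681 -3.095
endloop
endfacet
facet normal -0.801 0.514 -0.307
outer loop
vertex -0.06 -2.975 -2.909
vertex -0.442 -3.681 -3.095
vertex -0.899 -3.394 -1.421
endloop
endfacet
facet normal 0.729 -0.225 -0.646
outer loop
vertex -0.442 -3.681 -3.095
vertex 0.179 -3.726 -2.379
vertex -0.357 -4.421 -2.742
endloop
endfacet
facet normal -0.951 -0.215 -0.223
outer loop
vertex -0.442 -3.681 -3.095
vertex -0.357 -4.421 -2.742
vertex -0.899 -3.394 -1.421
endloop
endfacet
facet normal 0.729 -0.224 -0.647
outer loop
vertex -0.357 -4.421 -2.742
vertex 0.179 -3.726 -2.379
vertex 0.133 -4.638 -2.115
endloop
endfacet
facet normal -0.660 -0.700 0.273
outer loop
vertex -0.357 -4.421 -2.742
vertex 0.133 -4.638 -2.115
vertex -0.899 -3.394 -1.421
endloop
endfacet
facet normal 0.729 -0.224 -0.647
outer loop
vertex 0.133 -4.638 -2.115
vertex 0.179 -3.726 -2.379
vertex 0.657 -4.168 -1.687
endloop
endfacet
facet normal -0.146 -0.572 0.807
outer loop
vertex 0.133 -4.638 -2.115
vertex 0.657 -4.168 -1.687
vertex -0.899 -3.394 -1.421
endloop
endfacet
facet normal 0.729 -0.224 -0.647
outer loop
vertex 0.657 -4.168 -1.687
vertex 0.179 -3.726 -2.379
vertex 0.822 -3.366 -1.779
endloop
endfacet
facet normal 0.202 0.070 0.977
outer loop
vertex 0.657 -4.168 -1.687
vertex 0.822 -3.366 -1.779
vertex -0.899 -3.394 -1.421
endloop
endfacet

endsolid
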